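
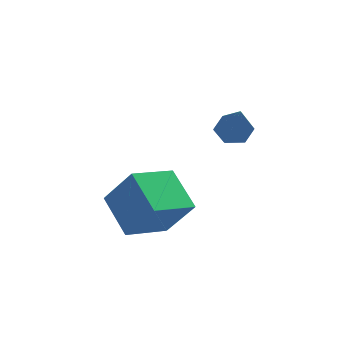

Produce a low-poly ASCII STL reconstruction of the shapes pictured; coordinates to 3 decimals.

solid 
facet normal -0.200 0.744 -0.638
outer loop
vertex 3.175 1.106 0.752
vertex 2.833 1.33 1.12
vertex 3.365 1.471 1.118
endloop
endfacet
facet normal 0.939 -0.252 -0.236
outer loop
vertex 3.175 1.106 0.752
vertex 3.365 1.471 1.118
vertex 3.247 -0.21 2.44
endloop
endfacet
facet normal -0.200 0.745 -0.637
outer loop
vertex 3.365 1.471 1.118
vertex 2.833 1.33 1.12
vertex 3.023 1.694 1.486
endloop
endfacet
facet normal 0.782 0.350 0.515
outer loop
vertex 3.365 1.471 1.118
vertex 3.023 1.694 1.486
vertex 3.247 -0.21 2.44
endloop
endfacet
facet normal -0.198 0.745 -0.637
outer loop
vertex 3.023 1.694 1.486
vertex 2.833 1.33 1.12
vertex 2.491 1.554 1.488
endloop
endfacet
facet normal -0.111 0.435 0.894
outer loop
vertex 3.023 1.694 1.486
vertex 2.491 1.554 1.488
vertex 3.247 -0.21 2.44
endloop
endfacet
facet normal -0.200 0.743 -0.638
outer loop
vertex 2.491 1.554 1.488
vertex 2.833 1.33 1.12
vertex 2.302 1.189 1.122
endloop
endfacet
facet normal -0.849 -0.083 0.521
outer loop
vertex 2.491 1.554 1.488
vertex 2.302 1.189 1.122
vertex 3.247 -0.21 2.44
endloop
endfacet
facet normal -0.200 0.743 -0.638
outer loop
vertex 2.302 1.189 1.122
vertex 2.833 1.33 1.12
vertex 2.644 0.965 0.754
endloop
endfacet
facet normal -0.693 -0.683 -0.228
outer loop
vertex 2.302 1.189 1.122
vertex 2.644 0.965 0.754
vertex 3.247 -0.21 2.44
endloop
endfacet
facet normal -0.200 0.743 -0.638
outer loop
vertex 2.644 0.965 0.754
vertex 2.833 1.33 1.12
vertex 3.175 1.106 0.752
endloop
endfacet
facet normal 0.202 -0.768 -0.608
outer loop
vertex 2.644 0.965 0.754
vertex 3.175 1.106 0.752
vertex 3.247 -0.21 2.44
endloop
endfacet
facet normal -0.631 -0.749 0.201
outer loop
vertex 1.346 -1.961 -0.5
vertex 0.58 -1.088 0.352
vertex 0.509 -1.566 -1.655
endloop
endfacet
facet normal 0.531 -0.606 -0.592
outer loop
vertex 1.38 -0.532 -1.932
vertex 1.346 -1.961 -0.5
vertex 0.509 -1.566 -1.655
endloop
endfacet
facet normal -0.631 -0.749 0.201
outer loop
vertex 0.509 -1.566 -1.655
vertex 0.58 -1.088 0.352
vertex -0.256 -0.693 -0.803
endloop
endfacet
facet normal -0.565 0.267 -0.781
outer loop
vertex -0.256 -0.693 -0.803
vertex 1.38 -0.532 -1.932
vertex 0.509 -1.566 -1.655
endloop
endfacet
facet normal 0.565 -0.267 0.781
outer loop
vertex 1.346 -1.961 -0.5
vertex 1.451 -0.054 0.075
vertex 0.58 -1.088 0.352
endloop
endfacet
facet normal 0.532 -0.606 -0.592
outer loop
vertex 2.216 -0.927 -0.777
vertex 1.346 -1.961 -0.5
vertex 1.38 -0.532 -1.932
endloop
endfacet
facet normal 0.565 -0.267 0.781
outer loop
vertex 2.216 -0.927 -0.777
vertex 1.451 -0.054 0.075
vertex 1.346 -1.961 -0.5
endloop
endfacet
facet normal -0.531 0.606 0.592
outer loop
vertex 0.58 -1.088 0.352
vertex 1.451 -0.054 0.075
vertex -0.256 -0.693 -0.803
endloop
endfacet
facet normal -0.565 0.266 -0.781
outer loop
vertex 0.614 0.341 -1.08
vertex 1.38 -0.532 -1.932
vertex -0.256 -0.693 -0.803
endloop
endfacet
facet normal -0.531 0.606 0.592
outer loop
vertex -0.256 -0.693 -0.803
vertex 1.451 -0.054 0.075
vertex 0.614 0.341 -1.08
endloop
endfacet
facet normal 0.631 0.749 -0.200
outer loop
vertex 0.614 0.341 -1.08
vertex 2.216 -0.927 -0.777
vertex 1.38 -0.532 -1.932
endloop
endfacet
facet normal 0.631 0.749 -0.201
outer loop
vertex 1.451 -0.054 0.075
vertex 2.216 -0.927 -0.777
vertex 0.614 0.341 -1.08
endloop
endfacet

endsolid


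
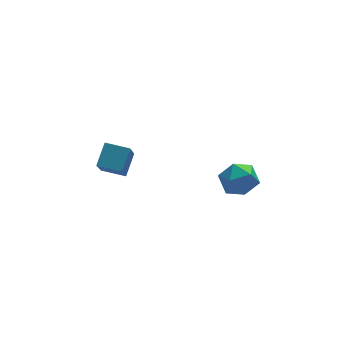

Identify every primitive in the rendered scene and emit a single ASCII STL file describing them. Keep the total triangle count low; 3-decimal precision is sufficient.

solid 
facet normal -0.867 0.209 -0.452
outer loop
vertex 3.034 3.651 0.06
vertex 2.624 2.587 0.354
vertex 2.466 3.501 1.08
endloop
endfacet
facet normal -0.563 0.803 -0.196
outer loop
vertex 3.034 3.651 0.06
vertex 2.466 3.501 1.08
vertex 3.434 4.17 1.038
endloop
endfacet
facet normal 0.081 0.866 -0.493
outer loop
vertex 3.034 3.651 0.06
vertex 3.434 4.17 1.038
vertex 4.19 3.671 0.286
endloop
endfacet
facet normal 0.177 0.313 -0.933
outer loop
vertex 3.034 3.651 0.06
vertex 4.19 3.671 0.286
vertex 3.69 2.693 -0.137
endloop
endfacet
facet normal -0.409 -0.093 -0.908
outer loop
vertex 3.034 3.651 0.06
vertex 3.69 2.693 -0.137
vertex 2.624 2.587 0.354
endloop
endfacet
facet normal -0.475 0.719 0.508
outer loop
vertex 3.434 4.17 1.038
vertex 2.466 3.501 1.08
vertex 3.27 3.427 1.937
endloop
endfacet
facet normal -0.966 -0.241 0.093
outer loop
vertex 2.466 3.501 1.08
vertex 2.624 2.587 0.354
vertex 2.77 2.449 1.514
endloop
endfacet
facet normal -0.224 -0.731 -0.645
outer loop
vertex 2.624 2.587 0.354
vertex 3.69 2.693 -0.137
vertex 3.526 1.95 0.762
endloop
endfacet
facet normal 0.724 -0.074 -0.686
outer loop
vertex 3.69 2.693 -0.137
vertex 4.19 3.671 0.286
vertex 4.494 2.619 0.72
endloop
endfacet
facet normal 0.569 0.822 0.026
outer loop
vertex 4.19 3.671 0.286
vertex 3.434 4.17 1.038
vertex 4.336 3.533 1.446
endloop
endfacet
facet normal -0.177 -0.313 0.933
outer loop
vertex 3.926 2.469 1.74
vertex 3.27 3.427 1.937
vertex 2.77 2.449 1.514
endloop
endfacet
facet normal -0.081 -0.866 0.493
outer loop
vertex 3.926 2.469 1.74
vertex 2.77 2.449 1.514
vertex 3.526 1.95 0.762
endloop
endfacet
facet normal 0.563 -0.803 0.196
outer loop
vertex 3.926 2.469 1.74
vertex 3.526 1.95 0.762
vertex 4.494 2.619 0.72
endloop
endfacet
facet normal 0.867 -0.209 0.452
outer loop
vertex 3.926 2.469 1.74
vertex 4.494 2.619 0.72
vertex 4.336 3.533 1.446
endloop
endfacet
facet normal 0.409 0.093 0.908
outer loop
vertex 3.926 2.469 1.74
vertex 4.336 3.533 1.446
vertex 3.27 3.427 1.937
endloop
endfacet
facet normal -0.724 0.074 0.686
outer loop
vertex 2.77 2.449 1.514
vertex 3.27 3.427 1.937
vertex 2.466 3.501 1.08
endloop
endfacet
facet normal -0.569 -0.822 -0.026
outer loop
vertex 3.526 1.95 0.762
vertex 2.77 2.449 1.514
vertex 2.624 2.587 0.354
endloop
endfacet
facet normal 0.475 -0.719 -0.508
outer loop
vertex 4.494 2.619 0.72
vertex 3.526 1.95 0.762
vertex 3.69 2.693 -0.137
endloop
endfacet
facet normal 0.966 0.241 -0.093
outer loop
vertex 4.336 3.533 1.446
vertex 4.494 2.619 0.72
vertex 4.19 3.671 0.286
endloop
endfacet
facet normal 0.224 0.731 0.645
outer loop
vertex 3.27 3.427 1.937
vertex 4.336 3.533 1.446
vertex 3.434 4.17 1.038
endloop
endfacet
facet normal -0.472 -0.634 -0.613
outer loop
vertex -3.031 2.167 4.045
vertex -4.173 2.871 4.196
vertex -2.551 3.27 2.535
endloop
endfacet
facet normal 0.846 -0.521 -0.112
outer loop
vertex -1.867 4.189 3.424
vertex -3.031 2.167 4.045
vertex -2.551 3.27 2.535
endloop
endfacet
facet normal -0.472 -0.634 -0.613
outer loop
vertex -2.551 3.27 2.535
vertex -4.173 2.871 4.196
vertex -3.693 3.974 2.686
endloop
endfacet
facet normal 0.249 0.571 -0.782
outer loop
vertex -3.693 3.974 2.686
vertex -1.867 4.189 3.424
vertex -2.551 3.27 2.535
endloop
endfacet
facet normal -0.249 -0.571 0.782
outer loop
vertex -3.031 2.167 4.045
vertex -3.489 3.79 5.085
vertex -4.173 2.871 4.196
endloop
endfacet
facet normal 0.846 -0.521 -0.112
outer loop
vertex -2.347 3.086 4.934
vertex -3.031 2.167 4.045
vertex -1.867 4.189 3.424
endloop
endfacet
facet normal -0.249 -0.571 0.782
outer loop
vertex -2.347 3.086 4.934
vertex -3.489 3.79 5.085
vertex -3.031 2.167 4.045
endloop
endfacet
facet normal -0.846 0.521 0.112
outer loop
vertex -4.173 2.871 4.196
vertex -3.489 3.79 5.085
vertex -3.693 3.974 2.686
endloop
endfacet
facet normal 0.249 0.571 -0.782
outer loop
vertex -3.009 4.893 3.575
vertex -1.867 4.189 3.424
vertex -3.693 3.974 2.686
endloop
endfacet
facet normal -0.846 0.521 0.112
outer loop
vertex -3.693 3.974 2.686
vertex -3.489 3.79 5.085
vertex -3.009 4.893 3.575
endloop
endfacet
facet normal 0.472 0.634 0.613
outer loop
vertex -3.009 4.893 3.575
vertex -2.347 3.086 4.934
vertex -1.867 4.189 3.424
endloop
endfacet
facet normal 0.472 0.634 0.613
outer loop
vertex -3.489 3.79 5.085
vertex -2.347 3.086 4.934
vertex -3.009 4.893 3.575
endloop
endfacet

endsolid


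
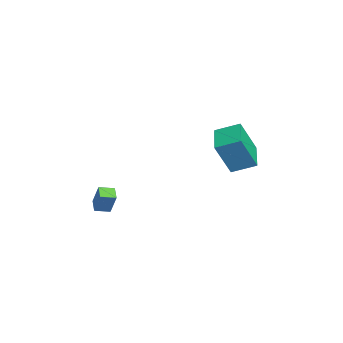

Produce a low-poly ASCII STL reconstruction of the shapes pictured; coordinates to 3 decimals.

solid 
facet normal -0.967 0.064 0.246
outer loop
vertex -3.354 2.223 2.49
vertex -3.134 3.5 3.019
vertex -3.777 3.077 0.607
endloop
endfacet
facet normal -0.157 -0.912 -0.378
outer loop
vertex -2.026 2.96 0.161
vertex -3.354 2.223 2.49
vertex -3.777 3.077 0.607
endloop
endfacet
facet normal -0.967 0.065 0.246
outer loop
vertex -3.777 3.077 0.607
vertex -3.134 3.5 3.019
vertex -3.556 4.354 1.136
endloop
endfacet
facet normal -0.200 0.404 -0.892
outer loop
vertex -3.556 4.354 1.136
vertex -2.026 2.96 0.161
vertex -3.777 3.077 0.607
endloop
endfacet
facet normal 0.200 -0.404 0.892
outer loop
vertex -3.354 2.223 2.49
vertex -1.383 3.383 2.573
vertex -3.134 3.5 3.019
endloop
endfacet
facet normal -0.157 -0.912 -0.378
outer loop
vertex -1.604 2.106 2.044
vertex -3.354 2.223 2.49
vertex -2.026 2.96 0.161
endloop
endfacet
facet normal 0.200 -0.404 0.892
outer loop
vertex -1.604 2.106 2.044
vertex -1.383 3.383 2.573
vertex -3.354 2.223 2.49
endloop
endfacet
facet normal 0.157 0.912 0.378
outer loop
vertex -3.134 3.5 3.019
vertex -1.383 3.383 2.573
vertex -3.556 4.354 1.136
endloop
endfacet
facet normal -0.200 0.404 -0.892
outer loop
vertex -1.806 4.237 0.69
vertex -2.026 2.96 0.161
vertex -3.556 4.354 1.136
endloop
endfacet
facet normal 0.157 0.912 0.378
outer loop
vertex -3.556 4.354 1.136
vertex -1.383 3.383 2.573
vertex -1.806 4.237 0.69
endloop
endfacet
facet normal 0.967 -0.065 -0.246
outer loop
vertex -1.806 4.237 0.69
vertex -1.604 2.106 2.044
vertex -2.026 2.96 0.161
endloop
endfacet
facet normal 0.967 -0.065 -0.247
outer loop
vertex -1.383 3.383 2.573
vertex -1.604 2.106 2.044
vertex -1.806 4.237 0.69
endloop
endfacet
facet normal -0.929 -0.083 0.360
outer loop
vertex -0.562 -3.578 -0.032
vertex -0.692 -2.793 -0.186
vertex -0.981 -3.874 -1.182
endloop
endfacet
facet normal 0.160 -0.968 0.191
outer loop
vertex -0.228 -3.807 -1.474
vertex -0.562 -3.578 -0.032
vertex -0.981 -3.874 -1.182
endloop
endfacet
facet normal -0.929 -0.083 0.360
outer loop
vertex -0.981 -3.874 -1.182
vertex -0.692 -2.793 -0.186
vertex -1.111 -3.089 -1.337
endloop
endfacet
facet normal -0.333 -0.235 -0.913
outer loop
vertex -1.111 -3.089 -1.337
vertex -0.228 -3.807 -1.474
vertex -0.981 -3.874 -1.182
endloop
endfacet
facet normal 0.333 0.234 0.913
outer loop
vertex -0.562 -3.578 -0.032
vertex 0.061 -2.726 -0.478
vertex -0.692 -2.793 -0.186
endloop
endfacet
facet normal 0.160 -0.969 0.191
outer loop
vertex 0.191 -3.511 -0.323
vertex -0.562 -3.578 -0.032
vertex -0.228 -3.807 -1.474
endloop
endfacet
facet normal 0.332 0.235 0.913
outer loop
vertex 0.191 -3.511 -0.323
vertex 0.061 -2.726 -0.478
vertex -0.562 -3.578 -0.032
endloop
endfacet
facet normal -0.160 0.968 -0.191
outer loop
vertex -0.692 -2.793 -0.186
vertex 0.061 -2.726 -0.478
vertex -1.111 -3.089 -1.337
endloop
endfacet
facet normal -0.332 -0.234 -0.914
outer loop
vertex -0.358 -3.022 -1.628
vertex -0.228 -3.807 -1.474
vertex -1.111 -3.089 -1.337
endloop
endfacet
facet normal -0.160 0.968 -0.191
outer loop
vertex -1.111 -3.089 -1.337
vertex 0.061 -2.726 -0.478
vertex -0.358 -3.022 -1.628
endloop
endfacet
facet normal 0.929 0.083 -0.360
outer loop
vertex -0.358 -3.022 -1.628
vertex 0.191 -3.511 -0.323
vertex -0.228 -3.807 -1.474
endloop
endfacet
facet normal 0.929 0.083 -0.360
outer loop
vertex 0.061 -2.726 -0.478
vertex 0.191 -3.511 -0.323
vertex -0.358 -3.022 -1.628
endloop
endfacet

endsolid


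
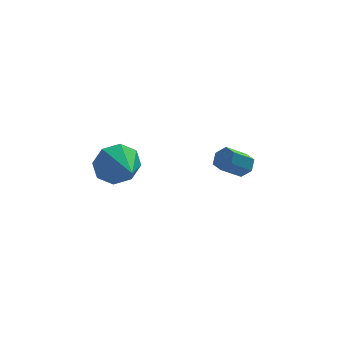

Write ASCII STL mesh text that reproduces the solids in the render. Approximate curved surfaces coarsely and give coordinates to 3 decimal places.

solid 
facet normal 0.745 0.289 -0.601
outer loop
vertex 3.749 -1.054 -3.734
vertex 3.363 -0.897 -4.137
vertex 3.536 -0.514 -3.738
endloop
endfacet
facet normal 0.557 0.226 0.799
outer loop
vertex 3.749 -1.054 -3.734
vertex 3.536 -0.514 -3.738
vertex 2.863 -1.399 -3.019
endloop
endfacet
facet normal 0.557 0.226 0.799
outer loop
vertex 2.863 -1.399 -3.019
vertex 3.536 -0.514 -3.738
vertex 2.65 -0.86 -3.023
endloop
endfacet
facet normal -0.745 -0.290 0.600
outer loop
vertex 2.863 -1.399 -3.019
vertex 2.65 -0.86 -3.023
vertex 2.477 -1.243 -3.423
endloop
endfacet
facet normal 0.745 0.290 -0.601
outer loop
vertex 3.536 -0.514 -3.738
vertex 3.363 -0.897 -4.137
vertex 3.15 -0.358 -4.141
endloop
endfacet
facet normal -0.040 0.918 0.394
outer loop
vertex 3.536 -0.514 -3.738
vertex 3.15 -0.358 -4.141
vertex 2.65 -0.86 -3.023
endloop
endfacet
facet normal -0.039 0.918 0.395
outer loop
vertex 2.65 -0.86 -3.023
vertex 3.15 -0.358 -4.141
vertex 2.264 -0.703 -3.426
endloop
endfacet
facet normal -0.745 -0.291 0.600
outer loop
vertex 2.65 -0.86 -3.023
vertex 2.264 -0.703 -3.426
vertex 2.477 -1.243 -3.423
endloop
endfacet
facet normal 0.745 0.290 -0.600
outer loop
vertex 3.15 -0.358 -4.141
vertex 3.363 -0.897 -4.137
vertex 2.977 -0.741 -4.541
endloop
endfacet
facet normal -0.597 0.693 -0.405
outer loop
vertex 3.15 -0.358 -4.141
vertex 2.977 -0.741 -4.541
vertex 2.264 -0.703 -3.426
endloop
endfacet
facet normal -0.597 0.693 -0.405
outer loop
vertex 2.264 -0.703 -3.426
vertex 2.977 -0.741 -4.541
vertex 2.091 -1.086 -3.826
endloop
endfacet
facet normal -0.745 -0.291 0.600
outer loop
vertex 2.264 -0.703 -3.426
vertex 2.091 -1.086 -3.826
vertex 2.477 -1.243 -3.423
endloop
endfacet
facet normal 0.745 0.290 -0.600
outer loop
vertex 2.977 -0.741 -4.541
vertex 3.363 -0.897 -4.137
vertex 3.19 -1.28 -4.537
endloop
endfacet
facet normal -0.557 -0.226 -0.799
outer loop
vertex 2.977 -0.741 -4.541
vertex 3.19 -1.28 -4.537
vertex 2.091 -1.086 -3.826
endloop
endfacet
facet normal -0.557 -0.226 -0.799
outer loop
vertex 2.091 -1.086 -3.826
vertex 3.19 -1.28 -4.537
vertex 2.304 -1.626 -3.822
endloop
endfacet
facet normal -0.745 -0.289 0.601
outer loop
vertex 2.091 -1.086 -3.826
vertex 2.304 -1.626 -3.822
vertex 2.477 -1.243 -3.423
endloop
endfacet
facet normal 0.745 0.291 -0.600
outer loop
vertex 3.19 -1.28 -4.537
vertex 3.363 -0.897 -4.137
vertex 3.576 -1.437 -4.134
endloop
endfacet
facet normal 0.039 -0.918 -0.395
outer loop
vertex 3.19 -1.28 -4.537
vertex 3.576 -1.437 -4.134
vertex 2.304 -1.626 -3.822
endloop
endfacet
facet normal 0.040 -0.918 -0.394
outer loop
vertex 2.304 -1.626 -3.822
vertex 3.576 -1.437 -4.134
vertex 2.69 -1.782 -3.419
endloop
endfacet
facet normal -0.745 -0.290 0.601
outer loop
vertex 2.304 -1.626 -3.822
vertex 2.69 -1.782 -3.419
vertex 2.477 -1.243 -3.423
endloop
endfacet
facet normal 0.745 0.291 -0.600
outer loop
vertex 3.576 -1.437 -4.134
vertex 3.363 -0.897 -4.137
vertex 3.749 -1.054 -3.734
endloop
endfacet
facet normal 0.597 -0.693 0.405
outer loop
vertex 3.576 -1.437 -4.134
vertex 3.749 -1.054 -3.734
vertex 2.69 -1.782 -3.419
endloop
endfacet
facet normal 0.597 -0.693 0.405
outer loop
vertex 2.69 -1.782 -3.419
vertex 3.749 -1.054 -3.734
vertex 2.863 -1.399 -3.019
endloop
endfacet
facet normal -0.745 -0.290 0.600
outer loop
vertex 2.69 -1.782 -3.419
vertex 2.863 -1.399 -3.019
vertex 2.477 -1.243 -3.423
endloop
endfacet
facet normal -0.210 0.936 -0.284
outer loop
vertex -1.219 -1.8 -3.878
vertex -1.766 -1.672 -3.051
vertex -0.806 -1.53 -3.293
endloop
endfacet
facet normal 0.820 -0.426 -0.382
outer loop
vertex -1.219 -1.8 -3.878
vertex -0.806 -1.53 -3.293
vertex -1.394 -3.328 -2.549
endloop
endfacet
facet normal -0.210 0.936 -0.284
outer loop
vertex -0.806 -1.53 -3.293
vertex -1.766 -1.672 -3.051
vertex -0.956 -1.343 -2.566
endloop
endfacet
facet normal 0.946 -0.207 0.248
outer loop
vertex -0.806 -1.53 -3.293
vertex -0.956 -1.343 -2.566
vertex -1.394 -3.328 -2.549
endloop
endfacet
facet normal -0.210 0.936 -0.284
outer loop
vertex -0.956 -1.343 -2.566
vertex -1.766 -1.672 -3.051
vertex -1.58 -1.349 -2.124
endloop
endfacet
facet normal 0.575 -0.120 0.810
outer loop
vertex -0.956 -1.343 -2.566
vertex -1.58 -1.349 -2.124
vertex -1.394 -3.328 -2.549
endloop
endfacet
facet normal -0.210 0.936 -0.284
outer loop
vertex -1.58 -1.349 -2.124
vertex -1.766 -1.672 -3.051
vertex -2.313 -1.544 -2.224
endloop
endfacet
facet normal -0.075 -0.216 0.973
outer loop
vertex -1.58 -1.349 -2.124
vertex -2.313 -1.544 -2.224
vertex -1.394 -3.328 -2.549
endloop
endfacet
facet normal -0.210 0.936 -0.284
outer loop
vertex -2.313 -1.544 -2.224
vertex -1.766 -1.672 -3.051
vertex -2.726 -1.814 -2.809
endloop
endfacet
facet normal -0.626 -0.440 0.645
outer loop
vertex -2.313 -1.544 -2.224
vertex -2.726 -1.814 -2.809
vertex -1.394 -3.328 -2.549
endloop
endfacet
facet normal -0.210 0.936 -0.284
outer loop
vertex -2.726 -1.814 -2.809
vertex -1.766 -1.672 -3.051
vertex -2.576 -2.001 -3.536
endloop
endfacet
facet normal -0.752 -0.659 0.014
outer loop
vertex -2.726 -1.814 -2.809
vertex -2.576 -2.001 -3.536
vertex -1.394 -3.328 -2.549
endloop
endfacet
facet normal -0.210 0.935 -0.285
outer loop
vertex -2.576 -2.001 -3.536
vertex -1.766 -1.672 -3.051
vertex -1.952 -1.996 -3.979
endloop
endfacet
facet normal -0.382 -0.746 -0.546
outer loop
vertex -2.576 -2.001 -3.536
vertex -1.952 -1.996 -3.979
vertex -1.394 -3.328 -2.549
endloop
endfacet
facet normal -0.211 0.935 -0.284
outer loop
vertex -1.952 -1.996 -3.979
vertex -1.766 -1.672 -3.051
vertex -1.219 -1.8 -3.878
endloop
endfacet
facet normal 0.271 -0.649 -0.711
outer loop
vertex -1.952 -1.996 -3.979
vertex -1.219 -1.8 -3.878
vertex -1.394 -3.328 -2.549
endloop
endfacet

endsolid


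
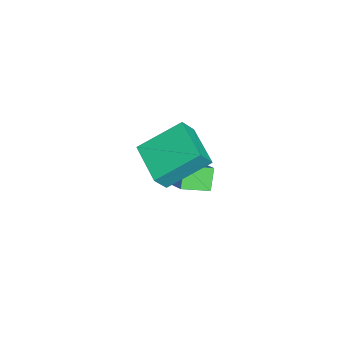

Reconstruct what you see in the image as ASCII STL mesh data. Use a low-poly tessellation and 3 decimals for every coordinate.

solid 
facet normal -0.618 0.096 0.780
outer loop
vertex 0.673 -2.966 -2.172
vertex 0.392 -1.877 -2.529
vertex -0.091 -3.346 -2.731
endloop
endfacet
facet normal 0.237 -0.923 0.303
outer loop
vertex 0.528 -3.443 -3.511
vertex 0.673 -2.966 -2.172
vertex -0.091 -3.346 -2.731
endloop
endfacet
facet normal -0.620 0.097 0.779
outer loop
vertex -0.091 -3.346 -2.731
vertex 0.392 -1.877 -2.529
vertex -0.371 -2.257 -3.089
endloop
endfacet
facet normal -0.749 -0.373 -0.548
outer loop
vertex -0.371 -2.257 -3.089
vertex 0.528 -3.443 -3.511
vertex -0.091 -3.346 -2.731
endloop
endfacet
facet normal 0.749 0.373 0.548
outer loop
vertex 0.673 -2.966 -2.172
vertex 1.011 -1.974 -3.309
vertex 0.392 -1.877 -2.529
endloop
endfacet
facet normal 0.237 -0.923 0.303
outer loop
vertex 1.291 -3.063 -2.951
vertex 0.673 -2.966 -2.172
vertex 0.528 -3.443 -3.511
endloop
endfacet
facet normal 0.749 0.373 0.548
outer loop
vertex 1.291 -3.063 -2.951
vertex 1.011 -1.974 -3.309
vertex 0.673 -2.966 -2.172
endloop
endfacet
facet normal -0.237 0.923 -0.303
outer loop
vertex 0.392 -1.877 -2.529
vertex 1.011 -1.974 -3.309
vertex -0.371 -2.257 -3.089
endloop
endfacet
facet normal -0.749 -0.373 -0.548
outer loop
vertex 0.247 -2.354 -3.868
vertex 0.528 -3.443 -3.511
vertex -0.371 -2.257 -3.089
endloop
endfacet
facet normal -0.237 0.923 -0.303
outer loop
vertex -0.371 -2.257 -3.089
vertex 1.011 -1.974 -3.309
vertex 0.247 -2.354 -3.868
endloop
endfacet
facet normal 0.619 -0.096 -0.779
outer loop
vertex 0.247 -2.354 -3.868
vertex 1.291 -3.063 -2.951
vertex 0.528 -3.443 -3.511
endloop
endfacet
facet normal 0.619 -0.097 -0.780
outer loop
vertex 1.011 -1.974 -3.309
vertex 1.291 -3.063 -2.951
vertex 0.247 -2.354 -3.868
endloop
endfacet
facet normal -0.888 -0.414 0.200
outer loop
vertex 2.814 -4.541 1.094
vertex 2.318 -2.971 2.14
vertex 2.454 -4.141 0.323
endloop
endfacet
facet normal 0.255 -0.805 -0.536
outer loop
vertex 3.982 -3.429 -0.02
vertex 2.814 -4.541 1.094
vertex 2.454 -4.141 0.323
endloop
endfacet
facet normal -0.888 -0.414 0.200
outer loop
vertex 2.454 -4.141 0.323
vertex 2.318 -2.971 2.14
vertex 1.958 -2.571 1.369
endloop
endfacet
facet normal -0.382 0.426 -0.820
outer loop
vertex 1.958 -2.571 1.369
vertex 3.982 -3.429 -0.02
vertex 2.454 -4.141 0.323
endloop
endfacet
facet normal 0.382 -0.426 0.820
outer loop
vertex 2.814 -4.541 1.094
vertex 3.846 -2.259 1.797
vertex 2.318 -2.971 2.14
endloop
endfacet
facet normal 0.255 -0.805 -0.536
outer loop
vertex 4.342 -3.829 0.751
vertex 2.814 -4.541 1.094
vertex 3.982 -3.429 -0.02
endloop
endfacet
facet normal 0.382 -0.426 0.820
outer loop
vertex 4.342 -3.829 0.751
vertex 3.846 -2.259 1.797
vertex 2.814 -4.541 1.094
endloop
endfacet
facet normal -0.255 0.805 0.536
outer loop
vertex 2.318 -2.971 2.14
vertex 3.846 -2.259 1.797
vertex 1.958 -2.571 1.369
endloop
endfacet
facet normal -0.382 0.426 -0.820
outer loop
vertex 3.486 -1.859 1.026
vertex 3.982 -3.429 -0.02
vertex 1.958 -2.571 1.369
endloop
endfacet
facet normal -0.255 0.805 0.536
outer loop
vertex 1.958 -2.571 1.369
vertex 3.846 -2.259 1.797
vertex 3.486 -1.859 1.026
endloop
endfacet
facet normal 0.888 0.414 -0.200
outer loop
vertex 3.486 -1.859 1.026
vertex 4.342 -3.829 0.751
vertex 3.982 -3.429 -0.02
endloop
endfacet
facet normal 0.888 0.414 -0.200
outer loop
vertex 3.846 -2.259 1.797
vertex 4.342 -3.829 0.751
vertex 3.486 -1.859 1.026
endloop
endfacet

endsolid


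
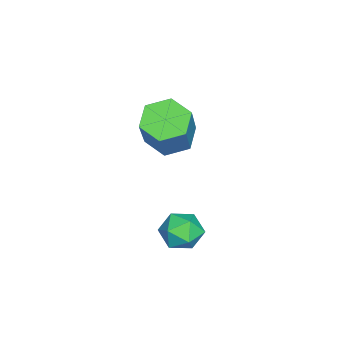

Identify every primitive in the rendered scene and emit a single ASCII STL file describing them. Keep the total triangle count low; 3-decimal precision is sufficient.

solid 
facet normal -0.997 0.076 -0.035
outer loop
vertex 2.266 0.912 0.369
vertex 2.208 0.291 0.674
vertex 2.238 0.867 1.061
endloop
endfacet
facet normal -0.693 0.720 0.019
outer loop
vertex 2.266 0.912 0.369
vertex 2.238 0.867 1.061
vertex 2.684 1.304 0.76
endloop
endfacet
facet normal -0.254 0.805 -0.536
outer loop
vertex 2.266 0.912 0.369
vertex 2.684 1.304 0.76
vertex 2.93 1.0 0.187
endloop
endfacet
facet normal -0.284 0.213 -0.935
outer loop
vertex 2.266 0.912 0.369
vertex 2.93 1.0 0.187
vertex 2.636 0.374 0.134
endloop
endfacet
facet normal -0.743 -0.238 -0.626
outer loop
vertex 2.266 0.912 0.369
vertex 2.636 0.374 0.134
vertex 2.208 0.291 0.674
endloop
endfacet
facet normal -0.300 0.729 0.615
outer loop
vertex 2.684 1.304 0.76
vertex 2.238 0.867 1.061
vertex 2.884 0.926 1.306
endloop
endfacet
facet normal -0.791 -0.313 0.526
outer loop
vertex 2.238 0.867 1.061
vertex 2.208 0.291 0.674
vertex 2.59 0.3 1.253
endloop
endfacet
facet normal -0.381 -0.820 -0.428
outer loop
vertex 2.208 0.291 0.674
vertex 2.636 0.374 0.134
vertex 2.836 -0.004 0.68
endloop
endfacet
facet normal 0.360 -0.091 -0.928
outer loop
vertex 2.636 0.374 0.134
vertex 2.93 1.0 0.187
vertex 3.282 0.433 0.379
endloop
endfacet
facet normal 0.410 0.867 -0.284
outer loop
vertex 2.93 1.0 0.187
vertex 2.684 1.304 0.76
vertex 3.312 1.009 0.766
endloop
endfacet
facet normal 0.284 -0.213 0.935
outer loop
vertex 3.254 0.388 1.071
vertex 2.884 0.926 1.306
vertex 2.59 0.3 1.253
endloop
endfacet
facet normal 0.254 -0.805 0.536
outer loop
vertex 3.254 0.388 1.071
vertex 2.59 0.3 1.253
vertex 2.836 -0.004 0.68
endloop
endfacet
facet normal 0.693 -0.720 -0.019
outer loop
vertex 3.254 0.388 1.071
vertex 2.836 -0.004 0.68
vertex 3.282 0.433 0.379
endloop
endfacet
facet normal 0.997 -0.076 0.035
outer loop
vertex 3.254 0.388 1.071
vertex 3.282 0.433 0.379
vertex 3.312 1.009 0.766
endloop
endfacet
facet normal 0.743 0.238 0.626
outer loop
vertex 3.254 0.388 1.071
vertex 3.312 1.009 0.766
vertex 2.884 0.926 1.306
endloop
endfacet
facet normal -0.360 0.091 0.928
outer loop
vertex 2.59 0.3 1.253
vertex 2.884 0.926 1.306
vertex 2.238 0.867 1.061
endloop
endfacet
facet normal -0.410 -0.867 0.284
outer loop
vertex 2.836 -0.004 0.68
vertex 2.59 0.3 1.253
vertex 2.208 0.291 0.674
endloop
endfacet
facet normal 0.300 -0.729 -0.615
outer loop
vertex 3.282 0.433 0.379
vertex 2.836 -0.004 0.68
vertex 2.636 0.374 0.134
endloop
endfacet
facet normal 0.791 0.313 -0.526
outer loop
vertex 3.312 1.009 0.766
vertex 3.282 0.433 0.379
vertex 2.93 1.0 0.187
endloop
endfacet
facet normal 0.381 0.820 0.428
outer loop
vertex 2.884 0.926 1.306
vertex 3.312 1.009 0.766
vertex 2.684 1.304 0.76
endloop
endfacet
facet normal -0.582 -0.079 -0.809
outer loop
vertex 1.12 -0.281 2.482
vertex 0.503 -0.279 2.926
vertex 0.782 0.376 2.661
endloop
endfacet
facet normal 0.680 0.497 -0.539
outer loop
vertex 1.12 -0.281 2.482
vertex 0.782 0.376 2.661
vertex 2.134 -0.142 3.89
endloop
endfacet
facet normal 0.680 0.497 -0.539
outer loop
vertex 2.134 -0.142 3.89
vertex 0.782 0.376 2.661
vertex 1.795 0.515 4.068
endloop
endfacet
facet normal 0.582 0.081 0.809
outer loop
vertex 2.134 -0.142 3.89
vertex 1.795 0.515 4.068
vertex 1.517 -0.141 4.334
endloop
endfacet
facet normal -0.582 -0.079 -0.809
outer loop
vertex 0.782 0.376 2.661
vertex 0.503 -0.279 2.926
vertex 0.165 0.377 3.105
endloop
endfacet
facet normal -0.046 0.997 -0.066
outer loop
vertex 0.782 0.376 2.661
vertex 0.165 0.377 3.105
vertex 1.795 0.515 4.068
endloop
endfacet
facet normal -0.046 0.997 -0.065
outer loop
vertex 1.795 0.515 4.068
vertex 0.165 0.377 3.105
vertex 1.179 0.516 4.513
endloop
endfacet
facet normal 0.584 0.080 0.808
outer loop
vertex 1.795 0.515 4.068
vertex 1.179 0.516 4.513
vertex 1.517 -0.141 4.334
endloop
endfacet
facet normal -0.582 -0.079 -0.809
outer loop
vertex 0.165 0.377 3.105
vertex 0.503 -0.279 2.926
vertex -0.114 -0.278 3.37
endloop
endfacet
facet normal -0.725 0.500 0.473
outer loop
vertex 0.165 0.377 3.105
vertex -0.114 -0.278 3.37
vertex 1.179 0.516 4.513
endloop
endfacet
facet normal -0.725 0.500 0.473
outer loop
vertex 1.179 0.516 4.513
vertex -0.114 -0.278 3.37
vertex 0.9 -0.139 4.778
endloop
endfacet
facet normal 0.582 0.079 0.809
outer loop
vertex 1.179 0.516 4.513
vertex 0.9 -0.139 4.778
vertex 1.517 -0.141 4.334
endloop
endfacet
facet normal -0.582 -0.081 -0.809
outer loop
vertex -0.114 -0.278 3.37
vertex 0.503 -0.279 2.926
vertex 0.225 -0.935 3.192
endloop
endfacet
facet normal -0.680 -0.497 0.539
outer loop
vertex -0.114 -0.278 3.37
vertex 0.225 -0.935 3.192
vertex 0.9 -0.139 4.778
endloop
endfacet
facet normal -0.680 -0.497 0.539
outer loop
vertex 0.9 -0.139 4.778
vertex 0.225 -0.935 3.192
vertex 1.238 -0.796 4.599
endloop
endfacet
facet normal 0.582 0.079 0.809
outer loop
vertex 0.9 -0.139 4.778
vertex 1.238 -0.796 4.599
vertex 1.517 -0.141 4.334
endloop
endfacet
facet normal -0.584 -0.080 -0.808
outer loop
vertex 0.225 -0.935 3.192
vertex 0.503 -0.279 2.926
vertex 0.841 -0.936 2.747
endloop
endfacet
facet normal 0.046 -0.997 0.066
outer loop
vertex 0.225 -0.935 3.192
vertex 0.841 -0.936 2.747
vertex 1.238 -0.796 4.599
endloop
endfacet
facet normal 0.046 -0.997 0.066
outer loop
vertex 1.238 -0.796 4.599
vertex 0.841 -0.936 2.747
vertex 1.855 -0.797 4.155
endloop
endfacet
facet normal 0.582 0.079 0.809
outer loop
vertex 1.238 -0.796 4.599
vertex 1.855 -0.797 4.155
vertex 1.517 -0.141 4.334
endloop
endfacet
facet normal -0.582 -0.079 -0.809
outer loop
vertex 0.841 -0.936 2.747
vertex 0.503 -0.279 2.926
vertex 1.12 -0.281 2.482
endloop
endfacet
facet normal 0.725 -0.500 -0.473
outer loop
vertex 0.841 -0.936 2.747
vertex 1.12 -0.281 2.482
vertex 1.855 -0.797 4.155
endloop
endfacet
facet normal 0.725 -0.500 -0.473
outer loop
vertex 1.855 -0.797 4.155
vertex 1.12 -0.281 2.482
vertex 2.134 -0.142 3.89
endloop
endfacet
facet normal 0.582 0.079 0.809
outer loop
vertex 1.855 -0.797 4.155
vertex 2.134 -0.142 3.89
vertex 1.517 -0.141 4.334
endloop
endfacet

endsolid


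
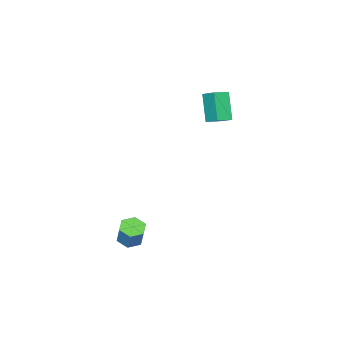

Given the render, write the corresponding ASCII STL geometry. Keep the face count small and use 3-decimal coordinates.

solid 
facet normal -0.386 -0.405 0.829
outer loop
vertex -3.661 -1.603 4.608
vertex -4.601 -1.246 4.345
vertex -3.867 -2.561 4.044
endloop
endfacet
facet normal 0.904 -0.343 0.253
outer loop
vertex -3.099 -1.754 2.395
vertex -3.661 -1.603 4.608
vertex -3.867 -2.561 4.044
endloop
endfacet
facet normal -0.386 -0.405 0.829
outer loop
vertex -3.867 -2.561 4.044
vertex -4.601 -1.246 4.345
vertex -4.807 -2.203 3.781
endloop
endfacet
facet normal -0.183 -0.847 -0.500
outer loop
vertex -4.807 -2.203 3.781
vertex -3.099 -1.754 2.395
vertex -3.867 -2.561 4.044
endloop
endfacet
facet normal 0.182 0.847 0.499
outer loop
vertex -3.661 -1.603 4.608
vertex -3.833 -0.439 2.696
vertex -4.601 -1.246 4.345
endloop
endfacet
facet normal 0.904 -0.344 0.253
outer loop
vertex -2.893 -0.797 2.959
vertex -3.661 -1.603 4.608
vertex -3.099 -1.754 2.395
endloop
endfacet
facet normal 0.183 0.847 0.499
outer loop
vertex -2.893 -0.797 2.959
vertex -3.833 -0.439 2.696
vertex -3.661 -1.603 4.608
endloop
endfacet
facet normal -0.904 0.344 -0.253
outer loop
vertex -4.601 -1.246 4.345
vertex -3.833 -0.439 2.696
vertex -4.807 -2.203 3.781
endloop
endfacet
facet normal -0.182 -0.847 -0.499
outer loop
vertex -4.039 -1.397 2.132
vertex -3.099 -1.754 2.395
vertex -4.807 -2.203 3.781
endloop
endfacet
facet normal -0.904 0.344 -0.253
outer loop
vertex -4.807 -2.203 3.781
vertex -3.833 -0.439 2.696
vertex -4.039 -1.397 2.132
endloop
endfacet
facet normal 0.386 0.405 -0.829
outer loop
vertex -4.039 -1.397 2.132
vertex -2.893 -0.797 2.959
vertex -3.099 -1.754 2.395
endloop
endfacet
facet normal 0.386 0.405 -0.829
outer loop
vertex -3.833 -0.439 2.696
vertex -2.893 -0.797 2.959
vertex -4.039 -1.397 2.132
endloop
endfacet
facet normal -0.259 -0.338 -0.905
outer loop
vertex 4.167 -1.73 -4.201
vertex 3.529 -2.059 -3.895
vertex 3.501 -1.326 -4.161
endloop
endfacet
facet normal 0.451 0.786 -0.423
outer loop
vertex 4.167 -1.73 -4.201
vertex 3.501 -1.326 -4.161
vertex 4.548 -1.232 -2.871
endloop
endfacet
facet normal 0.450 0.786 -0.423
outer loop
vertex 4.548 -1.232 -2.871
vertex 3.501 -1.326 -4.161
vertex 3.882 -0.829 -2.831
endloop
endfacet
facet normal 0.259 0.339 0.904
outer loop
vertex 4.548 -1.232 -2.871
vertex 3.882 -0.829 -2.831
vertex 3.911 -1.561 -2.565
endloop
endfacet
facet normal -0.259 -0.338 -0.905
outer loop
vertex 3.501 -1.326 -4.161
vertex 3.529 -2.059 -3.895
vertex 2.863 -1.655 -3.855
endloop
endfacet
facet normal -0.514 0.841 -0.167
outer loop
vertex 3.501 -1.326 -4.161
vertex 2.863 -1.655 -3.855
vertex 3.882 -0.829 -2.831
endloop
endfacet
facet normal -0.514 0.841 -0.168
outer loop
vertex 3.882 -0.829 -2.831
vertex 2.863 -1.655 -3.855
vertex 3.245 -1.157 -2.525
endloop
endfacet
facet normal 0.260 0.339 0.904
outer loop
vertex 3.882 -0.829 -2.831
vertex 3.245 -1.157 -2.525
vertex 3.911 -1.561 -2.565
endloop
endfacet
facet normal -0.260 -0.338 -0.904
outer loop
vertex 2.863 -1.655 -3.855
vertex 3.529 -2.059 -3.895
vertex 2.892 -2.388 -3.589
endloop
endfacet
facet normal -0.965 0.055 0.257
outer loop
vertex 2.863 -1.655 -3.855
vertex 2.892 -2.388 -3.589
vertex 3.245 -1.157 -2.525
endloop
endfacet
facet normal -0.965 0.056 0.256
outer loop
vertex 3.245 -1.157 -2.525
vertex 2.892 -2.388 -3.589
vertex 3.273 -1.89 -2.259
endloop
endfacet
facet normal 0.259 0.338 0.905
outer loop
vertex 3.245 -1.157 -2.525
vertex 3.273 -1.89 -2.259
vertex 3.911 -1.561 -2.565
endloop
endfacet
facet normal -0.259 -0.339 -0.904
outer loop
vertex 2.892 -2.388 -3.589
vertex 3.529 -2.059 -3.895
vertex 3.558 -2.791 -3.629
endloop
endfacet
facet normal -0.450 -0.786 0.423
outer loop
vertex 2.892 -2.388 -3.589
vertex 3.558 -2.791 -3.629
vertex 3.273 -1.89 -2.259
endloop
endfacet
facet normal -0.451 -0.786 0.423
outer loop
vertex 3.273 -1.89 -2.259
vertex 3.558 -2.791 -3.629
vertex 3.939 -2.294 -2.299
endloop
endfacet
facet normal 0.259 0.338 0.905
outer loop
vertex 3.273 -1.89 -2.259
vertex 3.939 -2.294 -2.299
vertex 3.911 -1.561 -2.565
endloop
endfacet
facet normal -0.260 -0.339 -0.904
outer loop
vertex 3.558 -2.791 -3.629
vertex 3.529 -2.059 -3.895
vertex 4.195 -2.463 -3.935
endloop
endfacet
facet normal 0.514 -0.842 0.167
outer loop
vertex 3.558 -2.791 -3.629
vertex 4.195 -2.463 -3.935
vertex 3.939 -2.294 -2.299
endloop
endfacet
facet normal 0.514 -0.841 0.167
outer loop
vertex 3.939 -2.294 -2.299
vertex 4.195 -2.463 -3.935
vertex 4.577 -1.965 -2.605
endloop
endfacet
facet normal 0.259 0.338 0.905
outer loop
vertex 3.939 -2.294 -2.299
vertex 4.577 -1.965 -2.605
vertex 3.911 -1.561 -2.565
endloop
endfacet
facet normal -0.259 -0.338 -0.905
outer loop
vertex 4.195 -2.463 -3.935
vertex 3.529 -2.059 -3.895
vertex 4.167 -1.73 -4.201
endloop
endfacet
facet normal 0.965 -0.056 -0.256
outer loop
vertex 4.195 -2.463 -3.935
vertex 4.167 -1.73 -4.201
vertex 4.577 -1.965 -2.605
endloop
endfacet
facet normal 0.965 -0.055 -0.256
outer loop
vertex 4.577 -1.965 -2.605
vertex 4.167 -1.73 -4.201
vertex 4.548 -1.232 -2.871
endloop
endfacet
facet normal 0.260 0.338 0.904
outer loop
vertex 4.577 -1.965 -2.605
vertex 4.548 -1.232 -2.871
vertex 3.911 -1.561 -2.565
endloop
endfacet

endsolid


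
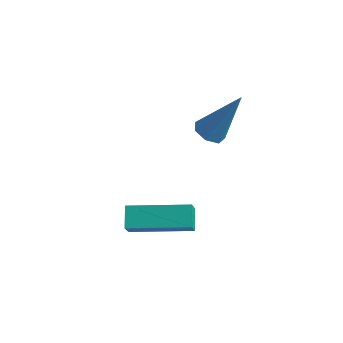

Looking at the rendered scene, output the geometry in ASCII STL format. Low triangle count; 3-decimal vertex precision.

solid 
facet normal -0.418 0.699 0.581
outer loop
vertex -3.655 0.643 -2.245
vertex -1.728 1.616 -2.03
vertex -3.816 1.111 -2.924
endloop
endfacet
facet normal -0.888 -0.450 -0.099
outer loop
vertex -3.452 0.504 -3.43
vertex -3.655 0.643 -2.245
vertex -3.816 1.111 -2.924
endloop
endfacet
facet normal -0.418 0.699 0.581
outer loop
vertex -3.816 1.111 -2.924
vertex -1.728 1.616 -2.03
vertex -1.888 2.085 -2.709
endloop
endfacet
facet normal -0.192 0.558 -0.807
outer loop
vertex -1.888 2.085 -2.709
vertex -3.452 0.504 -3.43
vertex -3.816 1.111 -2.924
endloop
endfacet
facet normal 0.192 -0.558 0.807
outer loop
vertex -3.655 0.643 -2.245
vertex -1.364 1.009 -2.536
vertex -1.728 1.616 -2.03
endloop
endfacet
facet normal -0.889 -0.448 -0.100
outer loop
vertex -3.292 0.035 -2.751
vertex -3.655 0.643 -2.245
vertex -3.452 0.504 -3.43
endloop
endfacet
facet normal 0.192 -0.558 0.808
outer loop
vertex -3.292 0.035 -2.751
vertex -1.364 1.009 -2.536
vertex -3.655 0.643 -2.245
endloop
endfacet
facet normal 0.888 0.449 0.101
outer loop
vertex -1.728 1.616 -2.03
vertex -1.364 1.009 -2.536
vertex -1.888 2.085 -2.709
endloop
endfacet
facet normal -0.192 0.558 -0.808
outer loop
vertex -1.525 1.477 -3.215
vertex -3.452 0.504 -3.43
vertex -1.888 2.085 -2.709
endloop
endfacet
facet normal 0.888 0.448 0.098
outer loop
vertex -1.888 2.085 -2.709
vertex -1.364 1.009 -2.536
vertex -1.525 1.477 -3.215
endloop
endfacet
facet normal 0.418 -0.699 -0.581
outer loop
vertex -1.525 1.477 -3.215
vertex -3.292 0.035 -2.751
vertex -3.452 0.504 -3.43
endloop
endfacet
facet normal 0.418 -0.699 -0.581
outer loop
vertex -1.364 1.009 -2.536
vertex -3.292 0.035 -2.751
vertex -1.525 1.477 -3.215
endloop
endfacet
facet normal -0.423 -0.269 -0.865
outer loop
vertex -1.604 3.099 0.045
vertex -2.109 3.356 0.212
vertex -1.656 3.592 -0.083
endloop
endfacet
facet normal 0.978 0.051 -0.201
outer loop
vertex -1.604 3.099 0.045
vertex -1.656 3.592 -0.083
vertex -1.251 3.904 1.968
endloop
endfacet
facet normal -0.422 -0.271 -0.865
outer loop
vertex -1.656 3.592 -0.083
vertex -2.109 3.356 0.212
vertex -2.049 3.907 0.01
endloop
endfacet
facet normal 0.574 0.785 -0.233
outer loop
vertex -1.656 3.592 -0.083
vertex -2.049 3.907 0.01
vertex -1.251 3.904 1.968
endloop
endfacet
facet normal -0.424 -0.271 -0.864
outer loop
vertex -2.049 3.907 0.01
vertex -2.109 3.356 0.212
vertex -2.487 3.807 0.256
endloop
endfacet
facet normal -0.181 0.980 0.075
outer loop
vertex -2.049 3.907 0.01
vertex -2.487 3.807 0.256
vertex -1.251 3.904 1.968
endloop
endfacet
facet normal -0.423 -0.270 -0.865
outer loop
vertex -2.487 3.807 0.256
vertex -2.109 3.356 0.212
vertex -2.64 3.367 0.468
endloop
endfacet
facet normal -0.721 0.488 0.493
outer loop
vertex -2.487 3.807 0.256
vertex -2.64 3.367 0.468
vertex -1.251 3.904 1.968
endloop
endfacet
facet normal -0.423 -0.269 -0.865
outer loop
vertex -2.64 3.367 0.468
vertex -2.109 3.356 0.212
vertex -2.394 2.919 0.487
endloop
endfacet
facet normal -0.636 -0.319 0.703
outer loop
vertex -2.64 3.367 0.468
vertex -2.394 2.919 0.487
vertex -1.251 3.904 1.968
endloop
endfacet
facet normal -0.422 -0.270 -0.866
outer loop
vertex -2.394 2.919 0.487
vertex -2.109 3.356 0.212
vertex -1.932 2.8 0.299
endloop
endfacet
facet normal 0.008 -0.836 0.549
outer loop
vertex -2.394 2.919 0.487
vertex -1.932 2.8 0.299
vertex -1.251 3.904 1.968
endloop
endfacet
facet normal -0.423 -0.270 -0.865
outer loop
vertex -1.932 2.8 0.299
vertex -2.109 3.356 0.212
vertex -1.604 3.099 0.045
endloop
endfacet
facet normal 0.726 -0.671 0.148
outer loop
vertex -1.932 2.8 0.299
vertex -1.604 3.099 0.045
vertex -1.251 3.904 1.968
endloop
endfacet

endsolid


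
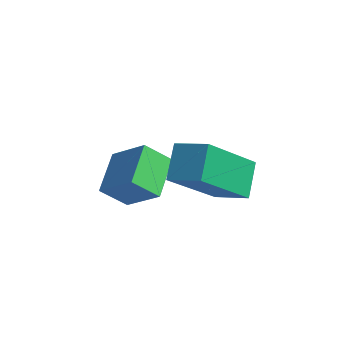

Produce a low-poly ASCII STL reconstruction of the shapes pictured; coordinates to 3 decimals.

solid 
facet normal -0.493 0.705 0.510
outer loop
vertex 1.882 -2.391 0.801
vertex 2.138 -1.8 0.231
vertex 0.966 -2.587 0.186
endloop
endfacet
facet normal -0.298 -0.687 0.663
outer loop
vertex 1.562 -3.44 -0.431
vertex 1.882 -2.391 0.801
vertex 0.966 -2.587 0.186
endloop
endfacet
facet normal -0.493 0.705 0.510
outer loop
vertex 0.966 -2.587 0.186
vertex 2.138 -1.8 0.231
vertex 1.222 -1.996 -0.384
endloop
endfacet
facet normal -0.818 -0.175 -0.548
outer loop
vertex 1.222 -1.996 -0.384
vertex 1.562 -3.44 -0.431
vertex 0.966 -2.587 0.186
endloop
endfacet
facet normal 0.818 0.175 0.548
outer loop
vertex 1.882 -2.391 0.801
vertex 2.734 -2.653 -0.386
vertex 2.138 -1.8 0.231
endloop
endfacet
facet normal -0.298 -0.687 0.663
outer loop
vertex 2.478 -3.244 0.184
vertex 1.882 -2.391 0.801
vertex 1.562 -3.44 -0.431
endloop
endfacet
facet normal 0.818 0.175 0.548
outer loop
vertex 2.478 -3.244 0.184
vertex 2.734 -2.653 -0.386
vertex 1.882 -2.391 0.801
endloop
endfacet
facet normal 0.298 0.687 -0.663
outer loop
vertex 2.138 -1.8 0.231
vertex 2.734 -2.653 -0.386
vertex 1.222 -1.996 -0.384
endloop
endfacet
facet normal -0.818 -0.175 -0.548
outer loop
vertex 1.818 -2.849 -1.001
vertex 1.562 -3.44 -0.431
vertex 1.222 -1.996 -0.384
endloop
endfacet
facet normal 0.298 0.687 -0.663
outer loop
vertex 1.222 -1.996 -0.384
vertex 2.734 -2.653 -0.386
vertex 1.818 -2.849 -1.001
endloop
endfacet
facet normal 0.493 -0.705 -0.510
outer loop
vertex 1.818 -2.849 -1.001
vertex 2.478 -3.244 0.184
vertex 1.562 -3.44 -0.431
endloop
endfacet
facet normal 0.493 -0.705 -0.510
outer loop
vertex 2.734 -2.653 -0.386
vertex 2.478 -3.244 0.184
vertex 1.818 -2.849 -1.001
endloop
endfacet
facet normal -0.918 -0.300 -0.258
outer loop
vertex 3.854 -3.394 0.918
vertex 3.463 -2.849 1.674
vertex 3.689 -1.875 -0.261
endloop
endfacet
facet normal 0.386 -0.539 -0.748
outer loop
vertex 4.497 -1.611 -0.034
vertex 3.854 -3.394 0.918
vertex 3.689 -1.875 -0.261
endloop
endfacet
facet normal -0.918 -0.300 -0.258
outer loop
vertex 3.689 -1.875 -0.261
vertex 3.463 -2.849 1.674
vertex 3.298 -1.33 0.495
endloop
endfacet
facet normal -0.085 0.787 -0.611
outer loop
vertex 3.298 -1.33 0.495
vertex 4.497 -1.611 -0.034
vertex 3.689 -1.875 -0.261
endloop
endfacet
facet normal 0.085 -0.787 0.611
outer loop
vertex 3.854 -3.394 0.918
vertex 4.271 -2.585 1.901
vertex 3.463 -2.849 1.674
endloop
endfacet
facet normal 0.386 -0.539 -0.748
outer loop
vertex 4.662 -3.13 1.145
vertex 3.854 -3.394 0.918
vertex 4.497 -1.611 -0.034
endloop
endfacet
facet normal 0.085 -0.787 0.611
outer loop
vertex 4.662 -3.13 1.145
vertex 4.271 -2.585 1.901
vertex 3.854 -3.394 0.918
endloop
endfacet
facet normal -0.386 0.539 0.748
outer loop
vertex 3.463 -2.849 1.674
vertex 4.271 -2.585 1.901
vertex 3.298 -1.33 0.495
endloop
endfacet
facet normal -0.085 0.787 -0.611
outer loop
vertex 4.106 -1.066 0.722
vertex 4.497 -1.611 -0.034
vertex 3.298 -1.33 0.495
endloop
endfacet
facet normal -0.386 0.539 0.748
outer loop
vertex 3.298 -1.33 0.495
vertex 4.271 -2.585 1.901
vertex 4.106 -1.066 0.722
endloop
endfacet
facet normal 0.918 0.300 0.258
outer loop
vertex 4.106 -1.066 0.722
vertex 4.662 -3.13 1.145
vertex 4.497 -1.611 -0.034
endloop
endfacet
facet normal 0.918 0.300 0.258
outer loop
vertex 4.271 -2.585 1.901
vertex 4.662 -3.13 1.145
vertex 4.106 -1.066 0.722
endloop
endfacet

endsolid


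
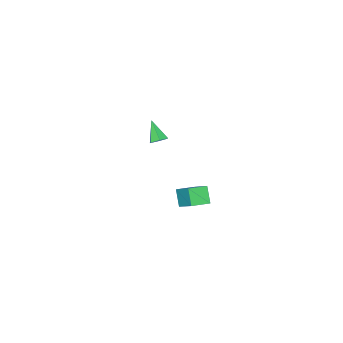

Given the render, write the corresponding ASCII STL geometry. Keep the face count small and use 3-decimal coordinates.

solid 
facet normal -0.904 0.392 -0.170
outer loop
vertex -1.704 -3.796 -3.688
vertex -1.392 -2.659 -2.729
vertex -1.292 -3.206 -4.52
endloop
endfacet
facet normal -0.205 -0.748 -0.632
outer loop
vertex -0.288 -3.641 -4.331
vertex -1.704 -3.796 -3.688
vertex -1.292 -3.206 -4.52
endloop
endfacet
facet normal -0.904 0.392 -0.170
outer loop
vertex -1.292 -3.206 -4.52
vertex -1.392 -2.659 -2.729
vertex -0.98 -2.069 -3.561
endloop
endfacet
facet normal 0.375 0.536 -0.757
outer loop
vertex -0.98 -2.069 -3.561
vertex -0.288 -3.641 -4.331
vertex -1.292 -3.206 -4.52
endloop
endfacet
facet normal -0.375 -0.536 0.757
outer loop
vertex -1.704 -3.796 -3.688
vertex -0.388 -3.094 -2.54
vertex -1.392 -2.659 -2.729
endloop
endfacet
facet normal -0.205 -0.748 -0.632
outer loop
vertex -0.7 -4.231 -3.499
vertex -1.704 -3.796 -3.688
vertex -0.288 -3.641 -4.331
endloop
endfacet
facet normal -0.375 -0.536 0.757
outer loop
vertex -0.7 -4.231 -3.499
vertex -0.388 -3.094 -2.54
vertex -1.704 -3.796 -3.688
endloop
endfacet
facet normal 0.205 0.748 0.632
outer loop
vertex -1.392 -2.659 -2.729
vertex -0.388 -3.094 -2.54
vertex -0.98 -2.069 -3.561
endloop
endfacet
facet normal 0.375 0.536 -0.757
outer loop
vertex 0.024 -2.504 -3.372
vertex -0.288 -3.641 -4.331
vertex -0.98 -2.069 -3.561
endloop
endfacet
facet normal 0.205 0.748 0.632
outer loop
vertex -0.98 -2.069 -3.561
vertex -0.388 -3.094 -2.54
vertex 0.024 -2.504 -3.372
endloop
endfacet
facet normal 0.904 -0.392 0.170
outer loop
vertex 0.024 -2.504 -3.372
vertex -0.7 -4.231 -3.499
vertex -0.288 -3.641 -4.331
endloop
endfacet
facet normal 0.904 -0.392 0.170
outer loop
vertex -0.388 -3.094 -2.54
vertex -0.7 -4.231 -3.499
vertex 0.024 -2.504 -3.372
endloop
endfacet
facet normal 0.274 0.645 -0.713
outer loop
vertex 2.444 -2.48 3.539
vertex 2.196 -2.767 3.184
vertex 1.945 -2.386 3.432
endloop
endfacet
facet normal -0.095 0.486 0.869
outer loop
vertex 2.444 -2.48 3.539
vertex 1.945 -2.386 3.432
vertex 1.844 -3.593 4.096
endloop
endfacet
facet normal 0.275 0.645 -0.713
outer loop
vertex 1.945 -2.386 3.432
vertex 2.196 -2.767 3.184
vertex 1.696 -2.673 3.076
endloop
endfacet
facet normal -0.878 0.285 0.384
outer loop
vertex 1.945 -2.386 3.432
vertex 1.696 -2.673 3.076
vertex 1.844 -3.593 4.096
endloop
endfacet
facet normal 0.275 0.646 -0.712
outer loop
vertex 1.696 -2.673 3.076
vertex 2.196 -2.767 3.184
vertex 1.948 -3.054 2.828
endloop
endfacet
facet normal -0.874 -0.416 -0.249
outer loop
vertex 1.696 -2.673 3.076
vertex 1.948 -3.054 2.828
vertex 1.844 -3.593 4.096
endloop
endfacet
facet normal 0.276 0.645 -0.712
outer loop
vertex 1.948 -3.054 2.828
vertex 2.196 -2.767 3.184
vertex 2.448 -3.149 2.936
endloop
endfacet
facet normal -0.088 -0.914 -0.396
outer loop
vertex 1.948 -3.054 2.828
vertex 2.448 -3.149 2.936
vertex 1.844 -3.593 4.096
endloop
endfacet
facet normal 0.275 0.645 -0.713
outer loop
vertex 2.448 -3.149 2.936
vertex 2.196 -2.767 3.184
vertex 2.696 -2.862 3.291
endloop
endfacet
facet normal 0.696 -0.712 0.090
outer loop
vertex 2.448 -3.149 2.936
vertex 2.696 -2.862 3.291
vertex 1.844 -3.593 4.096
endloop
endfacet
facet normal 0.275 0.645 -0.713
outer loop
vertex 2.696 -2.862 3.291
vertex 2.196 -2.767 3.184
vertex 2.444 -2.48 3.539
endloop
endfacet
facet normal 0.692 -0.012 0.722
outer loop
vertex 2.696 -2.862 3.291
vertex 2.444 -2.48 3.539
vertex 1.844 -3.593 4.096
endloop
endfacet

endsolid


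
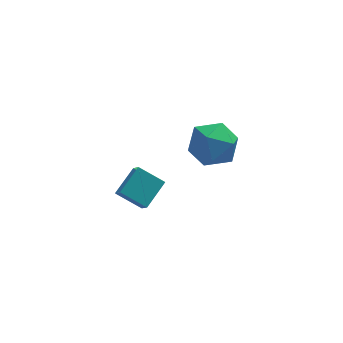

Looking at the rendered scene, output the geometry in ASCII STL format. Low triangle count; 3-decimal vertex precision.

solid 
facet normal 0.028 0.822 0.569
outer loop
vertex 2.757 -0.478 1.16
vertex 1.927 -0.855 1.745
vertex 2.944 -1.09 2.034
endloop
endfacet
facet normal 0.677 0.663 0.319
outer loop
vertex 2.757 -0.478 1.16
vertex 2.944 -1.09 2.034
vertex 3.522 -1.245 1.13
endloop
endfacet
facet normal 0.643 0.657 -0.394
outer loop
vertex 2.757 -0.478 1.16
vertex 3.522 -1.245 1.13
vertex 2.861 -1.106 0.283
endloop
endfacet
facet normal -0.027 0.811 -0.584
outer loop
vertex 2.757 -0.478 1.16
vertex 2.861 -1.106 0.283
vertex 1.876 -0.865 0.663
endloop
endfacet
facet normal -0.407 0.913 0.011
outer loop
vertex 2.757 -0.478 1.16
vertex 1.876 -0.865 0.663
vertex 1.927 -0.855 1.745
endloop
endfacet
facet normal 0.843 0.004 0.538
outer loop
vertex 3.522 -1.245 1.13
vertex 2.944 -1.09 2.034
vertex 3.164 -2.095 1.697
endloop
endfacet
facet normal -0.208 0.261 0.943
outer loop
vertex 2.944 -1.09 2.034
vertex 1.927 -0.855 1.745
vertex 2.179 -1.854 2.077
endloop
endfacet
facet normal -0.911 0.410 0.039
outer loop
vertex 1.927 -0.855 1.745
vertex 1.876 -0.865 0.663
vertex 1.518 -1.715 1.23
endloop
endfacet
facet normal -0.296 0.245 -0.923
outer loop
vertex 1.876 -0.865 0.663
vertex 2.861 -1.106 0.283
vertex 2.096 -1.87 0.326
endloop
endfacet
facet normal 0.788 -0.006 -0.616
outer loop
vertex 2.861 -1.106 0.283
vertex 3.522 -1.245 1.13
vertex 3.113 -2.105 0.615
endloop
endfacet
facet normal 0.027 -0.811 0.584
outer loop
vertex 2.283 -2.482 1.2
vertex 3.164 -2.095 1.697
vertex 2.179 -1.854 2.077
endloop
endfacet
facet normal -0.643 -0.657 0.394
outer loop
vertex 2.283 -2.482 1.2
vertex 2.179 -1.854 2.077
vertex 1.518 -1.715 1.23
endloop
endfacet
facet normal -0.677 -0.663 -0.319
outer loop
vertex 2.283 -2.482 1.2
vertex 1.518 -1.715 1.23
vertex 2.096 -1.87 0.326
endloop
endfacet
facet normal -0.028 -0.822 -0.569
outer loop
vertex 2.283 -2.482 1.2
vertex 2.096 -1.87 0.326
vertex 3.113 -2.105 0.615
endloop
endfacet
facet normal 0.407 -0.913 -0.011
outer loop
vertex 2.283 -2.482 1.2
vertex 3.113 -2.105 0.615
vertex 3.164 -2.095 1.697
endloop
endfacet
facet normal 0.296 -0.245 0.923
outer loop
vertex 2.179 -1.854 2.077
vertex 3.164 -2.095 1.697
vertex 2.944 -1.09 2.034
endloop
endfacet
facet normal -0.788 0.006 0.616
outer loop
vertex 1.518 -1.715 1.23
vertex 2.179 -1.854 2.077
vertex 1.927 -0.855 1.745
endloop
endfacet
facet normal -0.843 -0.004 -0.538
outer loop
vertex 2.096 -1.87 0.326
vertex 1.518 -1.715 1.23
vertex 1.876 -0.865 0.663
endloop
endfacet
facet normal 0.208 -0.261 -0.943
outer loop
vertex 3.113 -2.105 0.615
vertex 2.096 -1.87 0.326
vertex 2.861 -1.106 0.283
endloop
endfacet
facet normal 0.911 -0.410 -0.039
outer loop
vertex 3.164 -2.095 1.697
vertex 3.113 -2.105 0.615
vertex 3.522 -1.245 1.13
endloop
endfacet
facet normal -0.646 -0.622 -0.442
outer loop
vertex 0.172 -0.414 -3.616
vertex -0.788 0.146 -3.001
vertex 0.07 0.207 -4.34
endloop
endfacet
facet normal 0.756 -0.440 -0.484
outer loop
vertex 0.948 1.054 -3.739
vertex 0.172 -0.414 -3.616
vertex 0.07 0.207 -4.34
endloop
endfacet
facet normal -0.646 -0.622 -0.442
outer loop
vertex 0.07 0.207 -4.34
vertex -0.788 0.146 -3.001
vertex -0.89 0.767 -3.726
endloop
endfacet
facet normal -0.106 0.646 -0.756
outer loop
vertex -0.89 0.767 -3.726
vertex 0.948 1.054 -3.739
vertex 0.07 0.207 -4.34
endloop
endfacet
facet normal 0.107 -0.647 0.755
outer loop
vertex 0.172 -0.414 -3.616
vertex 0.09 0.993 -2.4
vertex -0.788 0.146 -3.001
endloop
endfacet
facet normal 0.756 -0.440 -0.484
outer loop
vertex 1.05 0.433 -3.014
vertex 0.172 -0.414 -3.616
vertex 0.948 1.054 -3.739
endloop
endfacet
facet normal 0.106 -0.647 0.755
outer loop
vertex 1.05 0.433 -3.014
vertex 0.09 0.993 -2.4
vertex 0.172 -0.414 -3.616
endloop
endfacet
facet normal -0.756 0.441 0.484
outer loop
vertex -0.788 0.146 -3.001
vertex 0.09 0.993 -2.4
vertex -0.89 0.767 -3.726
endloop
endfacet
facet normal -0.106 0.647 -0.755
outer loop
vertex -0.012 1.614 -3.124
vertex 0.948 1.054 -3.739
vertex -0.89 0.767 -3.726
endloop
endfacet
facet normal -0.756 0.440 0.484
outer loop
vertex -0.89 0.767 -3.726
vertex 0.09 0.993 -2.4
vertex -0.012 1.614 -3.124
endloop
endfacet
facet normal 0.646 0.622 0.442
outer loop
vertex -0.012 1.614 -3.124
vertex 1.05 0.433 -3.014
vertex 0.948 1.054 -3.739
endloop
endfacet
facet normal 0.646 0.622 0.443
outer loop
vertex 0.09 0.993 -2.4
vertex 1.05 0.433 -3.014
vertex -0.012 1.614 -3.124
endloop
endfacet

endsolid


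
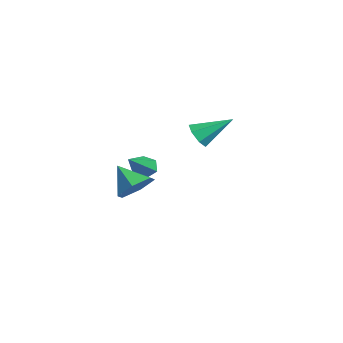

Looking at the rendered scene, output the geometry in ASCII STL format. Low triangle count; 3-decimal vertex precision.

solid 
facet normal 0.633 0.418 -0.651
outer loop
vertex 4.479 -1.239 -0.536
vertex 4.153 -1.677 -1.134
vertex 3.852 -0.946 -0.957
endloop
endfacet
facet normal -0.302 0.511 0.805
outer loop
vertex 4.479 -1.239 -0.536
vertex 3.852 -0.946 -0.957
vertex 3.387 -2.183 -0.346
endloop
endfacet
facet normal 0.634 0.418 -0.651
outer loop
vertex 3.852 -0.946 -0.957
vertex 4.153 -1.677 -1.134
vertex 3.526 -1.384 -1.556
endloop
endfacet
facet normal -0.890 0.421 0.176
outer loop
vertex 3.852 -0.946 -0.957
vertex 3.526 -1.384 -1.556
vertex 3.387 -2.183 -0.346
endloop
endfacet
facet normal 0.634 0.418 -0.651
outer loop
vertex 3.526 -1.384 -1.556
vertex 4.153 -1.677 -1.134
vertex 3.828 -2.115 -1.732
endloop
endfacet
facet normal -0.904 -0.301 -0.303
outer loop
vertex 3.526 -1.384 -1.556
vertex 3.828 -2.115 -1.732
vertex 3.387 -2.183 -0.346
endloop
endfacet
facet normal 0.634 0.418 -0.651
outer loop
vertex 3.828 -2.115 -1.732
vertex 4.153 -1.677 -1.134
vertex 4.454 -2.408 -1.311
endloop
endfacet
facet normal -0.333 -0.930 -0.152
outer loop
vertex 3.828 -2.115 -1.732
vertex 4.454 -2.408 -1.311
vertex 3.387 -2.183 -0.346
endloop
endfacet
facet normal 0.633 0.418 -0.651
outer loop
vertex 4.454 -2.408 -1.311
vertex 4.153 -1.677 -1.134
vertex 4.78 -1.969 -0.712
endloop
endfacet
facet normal 0.255 -0.841 0.478
outer loop
vertex 4.454 -2.408 -1.311
vertex 4.78 -1.969 -0.712
vertex 3.387 -2.183 -0.346
endloop
endfacet
facet normal 0.633 0.418 -0.651
outer loop
vertex 4.78 -1.969 -0.712
vertex 4.153 -1.677 -1.134
vertex 4.479 -1.239 -0.536
endloop
endfacet
facet normal 0.269 -0.119 0.956
outer loop
vertex 4.78 -1.969 -0.712
vertex 4.479 -1.239 -0.536
vertex 3.387 -2.183 -0.346
endloop
endfacet
facet normal -0.670 0.465 -0.578
outer loop
vertex 0.266 -0.451 -2.681
vertex -0.071 -0.413 -2.26
vertex 0.286 -0.019 -2.357
endloop
endfacet
facet normal 0.876 0.263 -0.405
outer loop
vertex 0.266 -0.451 -2.681
vertex 0.286 -0.019 -2.357
vertex 1.251 -1.327 -1.12
endloop
endfacet
facet normal -0.671 0.466 -0.577
outer loop
vertex 0.286 -0.019 -2.357
vertex -0.071 -0.413 -2.26
vertex -0.05 0.019 -1.936
endloop
endfacet
facet normal 0.547 0.752 0.368
outer loop
vertex 0.286 -0.019 -2.357
vertex -0.05 0.019 -1.936
vertex 1.251 -1.327 -1.12
endloop
endfacet
facet normal -0.670 0.466 -0.578
outer loop
vertex -0.05 0.019 -1.936
vertex -0.071 -0.413 -2.26
vertex -0.407 -0.374 -1.839
endloop
endfacet
facet normal -0.174 0.382 0.908
outer loop
vertex -0.05 0.019 -1.936
vertex -0.407 -0.374 -1.839
vertex 1.251 -1.327 -1.12
endloop
endfacet
facet normal -0.671 0.465 -0.578
outer loop
vertex -0.407 -0.374 -1.839
vertex -0.071 -0.413 -2.26
vertex -0.427 -0.806 -2.163
endloop
endfacet
facet normal -0.566 -0.478 0.672
outer loop
vertex -0.407 -0.374 -1.839
vertex -0.427 -0.806 -2.163
vertex 1.251 -1.327 -1.12
endloop
endfacet
facet normal -0.670 0.464 -0.579
outer loop
vertex -0.427 -0.806 -2.163
vertex -0.071 -0.413 -2.26
vertex -0.091 -0.845 -2.583
endloop
endfacet
facet normal -0.238 -0.966 -0.100
outer loop
vertex -0.427 -0.806 -2.163
vertex -0.091 -0.845 -2.583
vertex 1.251 -1.327 -1.12
endloop
endfacet
facet normal -0.671 0.464 -0.579
outer loop
vertex -0.091 -0.845 -2.583
vertex -0.071 -0.413 -2.26
vertex 0.266 -0.451 -2.681
endloop
endfacet
facet normal 0.483 -0.597 -0.640
outer loop
vertex -0.091 -0.845 -2.583
vertex 0.266 -0.451 -2.681
vertex 1.251 -1.327 -1.12
endloop
endfacet
facet normal -0.199 -0.817 -0.542
outer loop
vertex -0.36 2.015 -1.585
vertex -0.757 1.815 -1.138
vertex -0.879 2.177 -1.639
endloop
endfacet
facet normal 0.294 0.742 -0.602
outer loop
vertex -0.36 2.015 -1.585
vertex -0.879 2.177 -1.639
vertex -0.443 3.105 -0.282
endloop
endfacet
facet normal -0.198 -0.817 -0.542
outer loop
vertex -0.879 2.177 -1.639
vertex -0.757 1.815 -1.138
vertex -1.306 2.067 -1.317
endloop
endfacet
facet normal -0.489 0.785 -0.380
outer loop
vertex -0.879 2.177 -1.639
vertex -1.306 2.067 -1.317
vertex -0.443 3.105 -0.282
endloop
endfacet
facet normal -0.198 -0.817 -0.542
outer loop
vertex -1.306 2.067 -1.317
vertex -0.757 1.815 -1.138
vertex -1.32 1.767 -0.86
endloop
endfacet
facet normal -0.855 0.445 0.266
outer loop
vertex -1.306 2.067 -1.317
vertex -1.32 1.767 -0.86
vertex -0.443 3.105 -0.282
endloop
endfacet
facet normal -0.198 -0.816 -0.543
outer loop
vertex -1.32 1.767 -0.86
vertex -0.757 1.815 -1.138
vertex -0.91 1.503 -0.613
endloop
endfacet
facet normal -0.526 -0.022 0.850
outer loop
vertex -1.32 1.767 -0.86
vertex -0.91 1.503 -0.613
vertex -0.443 3.105 -0.282
endloop
endfacet
facet normal -0.198 -0.816 -0.543
outer loop
vertex -0.91 1.503 -0.613
vertex -0.757 1.815 -1.138
vertex -0.385 1.474 -0.761
endloop
endfacet
facet normal 0.248 -0.265 0.932
outer loop
vertex -0.91 1.503 -0.613
vertex -0.385 1.474 -0.761
vertex -0.443 3.105 -0.282
endloop
endfacet
facet normal -0.200 -0.817 -0.541
outer loop
vertex -0.385 1.474 -0.761
vertex -0.757 1.815 -1.138
vertex -0.14 1.701 -1.194
endloop
endfacet
facet normal 0.888 -0.100 0.450
outer loop
vertex -0.385 1.474 -0.761
vertex -0.14 1.701 -1.194
vertex -0.443 3.105 -0.282
endloop
endfacet
facet normal -0.200 -0.816 -0.543
outer loop
vertex -0.14 1.701 -1.194
vertex -0.757 1.815 -1.138
vertex -0.36 2.015 -1.585
endloop
endfacet
facet normal 0.909 0.347 -0.232
outer loop
vertex -0.14 1.701 -1.194
vertex -0.36 2.015 -1.585
vertex -0.443 3.105 -0.282
endloop
endfacet

endsolid


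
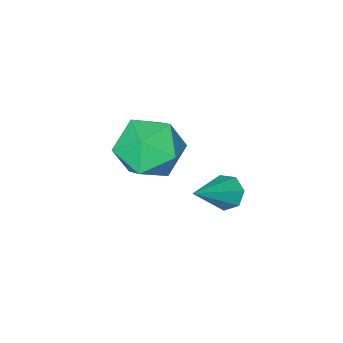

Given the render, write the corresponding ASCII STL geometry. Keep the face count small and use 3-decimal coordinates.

solid 
facet normal -0.929 0.002 0.371
outer loop
vertex 1.632 0.621 2.479
vertex 1.777 -0.566 2.847
vertex 2.086 0.369 3.617
endloop
endfacet
facet normal -0.641 0.654 0.401
outer loop
vertex 1.632 0.621 2.479
vertex 2.086 0.369 3.617
vertex 2.591 1.285 2.93
endloop
endfacet
facet normal -0.462 0.847 -0.263
outer loop
vertex 1.632 0.621 2.479
vertex 2.591 1.285 2.93
vertex 2.594 0.915 1.735
endloop
endfacet
facet normal -0.639 0.313 -0.703
outer loop
vertex 1.632 0.621 2.479
vertex 2.594 0.915 1.735
vertex 2.091 -0.229 1.683
endloop
endfacet
facet normal -0.927 -0.210 -0.311
outer loop
vertex 1.632 0.621 2.479
vertex 2.091 -0.229 1.683
vertex 1.777 -0.566 2.847
endloop
endfacet
facet normal -0.044 0.615 0.787
outer loop
vertex 2.591 1.285 2.93
vertex 2.086 0.369 3.617
vertex 3.329 0.509 3.577
endloop
endfacet
facet normal -0.507 -0.442 0.740
outer loop
vertex 2.086 0.369 3.617
vertex 1.777 -0.566 2.847
vertex 2.826 -0.635 3.525
endloop
endfacet
facet normal -0.505 -0.783 -0.363
outer loop
vertex 1.777 -0.566 2.847
vertex 2.091 -0.229 1.683
vertex 2.829 -1.005 2.33
endloop
endfacet
facet normal -0.039 0.063 -0.997
outer loop
vertex 2.091 -0.229 1.683
vertex 2.594 0.915 1.735
vertex 3.334 -0.089 1.643
endloop
endfacet
facet normal 0.246 0.926 -0.286
outer loop
vertex 2.594 0.915 1.735
vertex 2.591 1.285 2.93
vertex 3.643 0.846 2.413
endloop
endfacet
facet normal 0.639 -0.313 0.703
outer loop
vertex 3.788 -0.341 2.781
vertex 3.329 0.509 3.577
vertex 2.826 -0.635 3.525
endloop
endfacet
facet normal 0.462 -0.847 0.263
outer loop
vertex 3.788 -0.341 2.781
vertex 2.826 -0.635 3.525
vertex 2.829 -1.005 2.33
endloop
endfacet
facet normal 0.641 -0.654 -0.401
outer loop
vertex 3.788 -0.341 2.781
vertex 2.829 -1.005 2.33
vertex 3.334 -0.089 1.643
endloop
endfacet
facet normal 0.929 -0.002 -0.371
outer loop
vertex 3.788 -0.341 2.781
vertex 3.334 -0.089 1.643
vertex 3.643 0.846 2.413
endloop
endfacet
facet normal 0.927 0.210 0.311
outer loop
vertex 3.788 -0.341 2.781
vertex 3.643 0.846 2.413
vertex 3.329 0.509 3.577
endloop
endfacet
facet normal 0.039 -0.063 0.997
outer loop
vertex 2.826 -0.635 3.525
vertex 3.329 0.509 3.577
vertex 2.086 0.369 3.617
endloop
endfacet
facet normal -0.246 -0.926 0.286
outer loop
vertex 2.829 -1.005 2.33
vertex 2.826 -0.635 3.525
vertex 1.777 -0.566 2.847
endloop
endfacet
facet normal 0.044 -0.615 -0.787
outer loop
vertex 3.334 -0.089 1.643
vertex 2.829 -1.005 2.33
vertex 2.091 -0.229 1.683
endloop
endfacet
facet normal 0.507 0.442 -0.740
outer loop
vertex 3.643 0.846 2.413
vertex 3.334 -0.089 1.643
vertex 2.594 0.915 1.735
endloop
endfacet
facet normal 0.505 0.783 0.363
outer loop
vertex 3.329 0.509 3.577
vertex 3.643 0.846 2.413
vertex 2.591 1.285 2.93
endloop
endfacet
facet normal -0.795 -0.157 -0.586
outer loop
vertex 2.682 3.7 2.259
vertex 2.383 3.423 2.739
vertex 2.383 4.031 2.576
endloop
endfacet
facet normal 0.482 0.793 -0.373
outer loop
vertex 2.682 3.7 2.259
vertex 2.383 4.031 2.576
vertex 3.877 3.717 3.841
endloop
endfacet
facet normal -0.794 -0.157 -0.587
outer loop
vertex 2.383 4.031 2.576
vertex 2.383 3.423 2.739
vertex 2.084 3.904 3.015
endloop
endfacet
facet normal -0.021 0.964 0.264
outer loop
vertex 2.383 4.031 2.576
vertex 2.084 3.904 3.015
vertex 3.877 3.717 3.841
endloop
endfacet
facet normal -0.795 -0.158 -0.586
outer loop
vertex 2.084 3.904 3.015
vertex 2.383 3.423 2.739
vertex 2.01 3.414 3.247
endloop
endfacet
facet normal -0.336 0.444 0.831
outer loop
vertex 2.084 3.904 3.015
vertex 2.01 3.414 3.247
vertex 3.877 3.717 3.841
endloop
endfacet
facet normal -0.795 -0.156 -0.586
outer loop
vertex 2.01 3.414 3.247
vertex 2.383 3.423 2.739
vertex 2.216 2.931 3.096
endloop
endfacet
facet normal -0.225 -0.377 0.899
outer loop
vertex 2.01 3.414 3.247
vertex 2.216 2.931 3.096
vertex 3.877 3.717 3.841
endloop
endfacet
facet normal -0.795 -0.156 -0.586
outer loop
vertex 2.216 2.931 3.096
vertex 2.383 3.423 2.739
vertex 2.548 2.818 2.676
endloop
endfacet
facet normal 0.229 -0.879 0.418
outer loop
vertex 2.216 2.931 3.096
vertex 2.548 2.818 2.676
vertex 3.877 3.717 3.841
endloop
endfacet
facet normal -0.795 -0.156 -0.586
outer loop
vertex 2.548 2.818 2.676
vertex 2.383 3.423 2.739
vertex 2.755 3.161 2.304
endloop
endfacet
facet normal 0.684 -0.685 -0.251
outer loop
vertex 2.548 2.818 2.676
vertex 2.755 3.161 2.304
vertex 3.877 3.717 3.841
endloop
endfacet
facet normal -0.795 -0.157 -0.586
outer loop
vertex 2.755 3.161 2.304
vertex 2.383 3.423 2.739
vertex 2.682 3.7 2.259
endloop
endfacet
facet normal 0.796 0.058 -0.602
outer loop
vertex 2.755 3.161 2.304
vertex 2.682 3.7 2.259
vertex 3.877 3.717 3.841
endloop
endfacet

endsolid


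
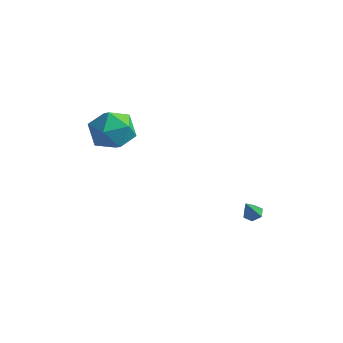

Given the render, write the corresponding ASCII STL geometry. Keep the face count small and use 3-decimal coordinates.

solid 
facet normal -0.261 0.565 0.783
outer loop
vertex -3.192 0.452 2.7
vertex -4.355 0.116 2.554
vertex -3.617 -0.538 3.272
endloop
endfacet
facet normal 0.405 0.321 0.856
outer loop
vertex -3.192 0.452 2.7
vertex -3.617 -0.538 3.272
vertex -2.511 -0.558 2.756
endloop
endfacet
facet normal 0.785 0.545 0.295
outer loop
vertex -3.192 0.452 2.7
vertex -2.511 -0.558 2.756
vertex -2.567 0.083 1.72
endloop
endfacet
facet normal 0.352 0.928 -0.124
outer loop
vertex -3.192 0.452 2.7
vertex -2.567 0.083 1.72
vertex -3.706 0.499 1.595
endloop
endfacet
facet normal -0.294 0.939 0.177
outer loop
vertex -3.192 0.452 2.7
vertex -3.706 0.499 1.595
vertex -4.355 0.116 2.554
endloop
endfacet
facet normal 0.383 -0.393 0.836
outer loop
vertex -2.511 -0.558 2.756
vertex -3.617 -0.538 3.272
vertex -3.254 -1.519 2.645
endloop
endfacet
facet normal -0.697 0.002 0.718
outer loop
vertex -3.617 -0.538 3.272
vertex -4.355 0.116 2.554
vertex -4.393 -1.103 2.52
endloop
endfacet
facet normal -0.748 0.609 -0.263
outer loop
vertex -4.355 0.116 2.554
vertex -3.706 0.499 1.595
vertex -4.449 -0.462 1.484
endloop
endfacet
facet normal 0.298 0.590 -0.751
outer loop
vertex -3.706 0.499 1.595
vertex -2.567 0.083 1.72
vertex -3.343 -0.482 0.968
endloop
endfacet
facet normal 0.997 -0.029 -0.072
outer loop
vertex -2.567 0.083 1.72
vertex -2.511 -0.558 2.756
vertex -2.605 -1.136 1.686
endloop
endfacet
facet normal -0.352 -0.928 0.124
outer loop
vertex -3.768 -1.472 1.54
vertex -3.254 -1.519 2.645
vertex -4.393 -1.103 2.52
endloop
endfacet
facet normal -0.785 -0.545 -0.295
outer loop
vertex -3.768 -1.472 1.54
vertex -4.393 -1.103 2.52
vertex -4.449 -0.462 1.484
endloop
endfacet
facet normal -0.405 -0.321 -0.856
outer loop
vertex -3.768 -1.472 1.54
vertex -4.449 -0.462 1.484
vertex -3.343 -0.482 0.968
endloop
endfacet
facet normal 0.261 -0.565 -0.783
outer loop
vertex -3.768 -1.472 1.54
vertex -3.343 -0.482 0.968
vertex -2.605 -1.136 1.686
endloop
endfacet
facet normal 0.294 -0.939 -0.177
outer loop
vertex -3.768 -1.472 1.54
vertex -2.605 -1.136 1.686
vertex -3.254 -1.519 2.645
endloop
endfacet
facet normal -0.298 -0.590 0.751
outer loop
vertex -4.393 -1.103 2.52
vertex -3.254 -1.519 2.645
vertex -3.617 -0.538 3.272
endloop
endfacet
facet normal -0.997 0.029 0.072
outer loop
vertex -4.449 -0.462 1.484
vertex -4.393 -1.103 2.52
vertex -4.355 0.116 2.554
endloop
endfacet
facet normal -0.383 0.393 -0.836
outer loop
vertex -3.343 -0.482 0.968
vertex -4.449 -0.462 1.484
vertex -3.706 0.499 1.595
endloop
endfacet
facet normal 0.697 -0.002 -0.718
outer loop
vertex -2.605 -1.136 1.686
vertex -3.343 -0.482 0.968
vertex -2.567 0.083 1.72
endloop
endfacet
facet normal 0.748 -0.609 0.263
outer loop
vertex -3.254 -1.519 2.645
vertex -2.605 -1.136 1.686
vertex -2.511 -0.558 2.756
endloop
endfacet
facet normal 0.058 0.486 -0.872
outer loop
vertex 2.1 3.483 -4.172
vertex 1.595 3.549 -4.169
vertex 1.899 3.898 -3.954
endloop
endfacet
facet normal 0.840 0.130 0.527
outer loop
vertex 2.1 3.483 -4.172
vertex 1.899 3.898 -3.954
vertex 1.525 2.971 -3.131
endloop
endfacet
facet normal 0.058 0.486 -0.872
outer loop
vertex 1.899 3.898 -3.954
vertex 1.595 3.549 -4.169
vertex 1.393 3.964 -3.951
endloop
endfacet
facet normal 0.088 0.641 0.762
outer loop
vertex 1.899 3.898 -3.954
vertex 1.393 3.964 -3.951
vertex 1.525 2.971 -3.131
endloop
endfacet
facet normal 0.059 0.487 -0.872
outer loop
vertex 1.393 3.964 -3.951
vertex 1.595 3.549 -4.169
vertex 1.089 3.616 -4.166
endloop
endfacet
facet normal -0.771 0.341 0.538
outer loop
vertex 1.393 3.964 -3.951
vertex 1.089 3.616 -4.166
vertex 1.525 2.971 -3.131
endloop
endfacet
facet normal 0.059 0.487 -0.872
outer loop
vertex 1.089 3.616 -4.166
vertex 1.595 3.549 -4.169
vertex 1.291 3.201 -4.384
endloop
endfacet
facet normal -0.880 -0.469 0.078
outer loop
vertex 1.089 3.616 -4.166
vertex 1.291 3.201 -4.384
vertex 1.525 2.971 -3.131
endloop
endfacet
facet normal 0.058 0.487 -0.871
outer loop
vertex 1.291 3.201 -4.384
vertex 1.595 3.549 -4.169
vertex 1.796 3.135 -4.387
endloop
endfacet
facet normal -0.129 -0.979 -0.156
outer loop
vertex 1.291 3.201 -4.384
vertex 1.796 3.135 -4.387
vertex 1.525 2.971 -3.131
endloop
endfacet
facet normal 0.058 0.487 -0.871
outer loop
vertex 1.796 3.135 -4.387
vertex 1.595 3.549 -4.169
vertex 2.1 3.483 -4.172
endloop
endfacet
facet normal 0.730 -0.680 0.069
outer loop
vertex 1.796 3.135 -4.387
vertex 2.1 3.483 -4.172
vertex 1.525 2.971 -3.131
endloop
endfacet

endsolid


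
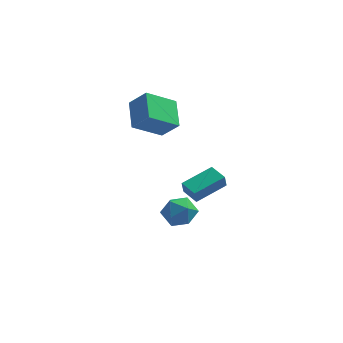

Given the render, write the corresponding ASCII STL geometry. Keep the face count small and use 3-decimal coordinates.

solid 
facet normal 0.017 0.903 0.429
outer loop
vertex 0.692 -0.499 -3.203
vertex -0.243 -0.737 -2.666
vertex 0.733 -0.973 -2.207
endloop
endfacet
facet normal 0.679 0.674 0.293
outer loop
vertex 0.692 -0.499 -3.203
vertex 0.733 -0.973 -2.207
vertex 1.414 -1.311 -3.008
endloop
endfacet
facet normal 0.729 0.550 -0.408
outer loop
vertex 0.692 -0.499 -3.203
vertex 1.414 -1.311 -3.008
vertex 0.859 -1.284 -3.962
endloop
endfacet
facet normal 0.098 0.702 -0.705
outer loop
vertex 0.692 -0.499 -3.203
vertex 0.859 -1.284 -3.962
vertex -0.165 -0.929 -3.75
endloop
endfacet
facet normal -0.342 0.921 -0.188
outer loop
vertex 0.692 -0.499 -3.203
vertex -0.165 -0.929 -3.75
vertex -0.243 -0.737 -2.666
endloop
endfacet
facet normal 0.772 0.053 0.634
outer loop
vertex 1.414 -1.311 -3.008
vertex 0.733 -0.973 -2.207
vertex 0.925 -2.051 -2.35
endloop
endfacet
facet normal -0.299 0.425 0.854
outer loop
vertex 0.733 -0.973 -2.207
vertex -0.243 -0.737 -2.666
vertex -0.099 -1.696 -2.138
endloop
endfacet
facet normal -0.880 0.454 -0.144
outer loop
vertex -0.243 -0.737 -2.666
vertex -0.165 -0.929 -3.75
vertex -0.654 -1.669 -3.092
endloop
endfacet
facet normal -0.168 0.100 -0.981
outer loop
vertex -0.165 -0.929 -3.75
vertex 0.859 -1.284 -3.962
vertex 0.027 -2.007 -3.893
endloop
endfacet
facet normal 0.853 -0.147 -0.500
outer loop
vertex 0.859 -1.284 -3.962
vertex 1.414 -1.311 -3.008
vertex 1.003 -2.243 -3.434
endloop
endfacet
facet normal -0.098 -0.702 0.705
outer loop
vertex 0.068 -2.481 -2.897
vertex 0.925 -2.051 -2.35
vertex -0.099 -1.696 -2.138
endloop
endfacet
facet normal -0.729 -0.550 0.408
outer loop
vertex 0.068 -2.481 -2.897
vertex -0.099 -1.696 -2.138
vertex -0.654 -1.669 -3.092
endloop
endfacet
facet normal -0.679 -0.674 -0.293
outer loop
vertex 0.068 -2.481 -2.897
vertex -0.654 -1.669 -3.092
vertex 0.027 -2.007 -3.893
endloop
endfacet
facet normal -0.017 -0.903 -0.429
outer loop
vertex 0.068 -2.481 -2.897
vertex 0.027 -2.007 -3.893
vertex 1.003 -2.243 -3.434
endloop
endfacet
facet normal 0.342 -0.921 0.188
outer loop
vertex 0.068 -2.481 -2.897
vertex 1.003 -2.243 -3.434
vertex 0.925 -2.051 -2.35
endloop
endfacet
facet normal 0.168 -0.100 0.981
outer loop
vertex -0.099 -1.696 -2.138
vertex 0.925 -2.051 -2.35
vertex 0.733 -0.973 -2.207
endloop
endfacet
facet normal -0.853 0.147 0.500
outer loop
vertex -0.654 -1.669 -3.092
vertex -0.099 -1.696 -2.138
vertex -0.243 -0.737 -2.666
endloop
endfacet
facet normal -0.772 -0.053 -0.634
outer loop
vertex 0.027 -2.007 -3.893
vertex -0.654 -1.669 -3.092
vertex -0.165 -0.929 -3.75
endloop
endfacet
facet normal 0.299 -0.425 -0.854
outer loop
vertex 1.003 -2.243 -3.434
vertex 0.027 -2.007 -3.893
vertex 0.859 -1.284 -3.962
endloop
endfacet
facet normal 0.880 -0.454 0.144
outer loop
vertex 0.925 -2.051 -2.35
vertex 1.003 -2.243 -3.434
vertex 1.414 -1.311 -3.008
endloop
endfacet
facet normal -0.673 0.207 -0.710
outer loop
vertex -2.741 0.738 3.977
vertex -1.262 1.732 2.865
vertex -2.301 -0.924 3.076
endloop
endfacet
facet normal -0.704 -0.473 0.529
outer loop
vertex -1.298 -1.232 4.135
vertex -2.741 0.738 3.977
vertex -2.301 -0.924 3.076
endloop
endfacet
facet normal -0.673 0.207 -0.711
outer loop
vertex -2.301 -0.924 3.076
vertex -1.262 1.732 2.865
vertex -0.822 0.07 1.965
endloop
endfacet
facet normal 0.227 -0.856 -0.464
outer loop
vertex -0.822 0.07 1.965
vertex -1.298 -1.232 4.135
vertex -2.301 -0.924 3.076
endloop
endfacet
facet normal -0.227 0.856 0.464
outer loop
vertex -2.741 0.738 3.977
vertex -0.259 1.424 3.924
vertex -1.262 1.732 2.865
endloop
endfacet
facet normal -0.704 -0.473 0.530
outer loop
vertex -1.738 0.43 5.035
vertex -2.741 0.738 3.977
vertex -1.298 -1.232 4.135
endloop
endfacet
facet normal -0.227 0.856 0.464
outer loop
vertex -1.738 0.43 5.035
vertex -0.259 1.424 3.924
vertex -2.741 0.738 3.977
endloop
endfacet
facet normal 0.704 0.473 -0.529
outer loop
vertex -1.262 1.732 2.865
vertex -0.259 1.424 3.924
vertex -0.822 0.07 1.965
endloop
endfacet
facet normal 0.227 -0.856 -0.464
outer loop
vertex 0.181 -0.238 3.023
vertex -1.298 -1.232 4.135
vertex -0.822 0.07 1.965
endloop
endfacet
facet normal 0.704 0.473 -0.530
outer loop
vertex -0.822 0.07 1.965
vertex -0.259 1.424 3.924
vertex 0.181 -0.238 3.023
endloop
endfacet
facet normal 0.673 -0.207 0.710
outer loop
vertex 0.181 -0.238 3.023
vertex -1.738 0.43 5.035
vertex -1.298 -1.232 4.135
endloop
endfacet
facet normal 0.673 -0.207 0.710
outer loop
vertex -0.259 1.424 3.924
vertex -1.738 0.43 5.035
vertex 0.181 -0.238 3.023
endloop
endfacet
facet normal -0.701 -0.655 -0.283
outer loop
vertex 1.68 -4.712 0.698
vertex 0.884 -3.956 0.921
vertex 1.734 -4.413 -0.127
endloop
endfacet
facet normal 0.710 -0.675 -0.198
outer loop
vertex 3.136 -3.104 0.439
vertex 1.68 -4.712 0.698
vertex 1.734 -4.413 -0.127
endloop
endfacet
facet normal -0.701 -0.655 -0.283
outer loop
vertex 1.734 -4.413 -0.127
vertex 0.884 -3.956 0.921
vertex 0.938 -3.657 0.096
endloop
endfacet
facet normal 0.061 0.341 -0.938
outer loop
vertex 0.938 -3.657 0.096
vertex 3.136 -3.104 0.439
vertex 1.734 -4.413 -0.127
endloop
endfacet
facet normal -0.061 -0.341 0.938
outer loop
vertex 1.68 -4.712 0.698
vertex 2.286 -2.647 1.487
vertex 0.884 -3.956 0.921
endloop
endfacet
facet normal 0.710 -0.675 -0.198
outer loop
vertex 3.082 -3.403 1.264
vertex 1.68 -4.712 0.698
vertex 3.136 -3.104 0.439
endloop
endfacet
facet normal -0.061 -0.341 0.938
outer loop
vertex 3.082 -3.403 1.264
vertex 2.286 -2.647 1.487
vertex 1.68 -4.712 0.698
endloop
endfacet
facet normal -0.710 0.675 0.198
outer loop
vertex 0.884 -3.956 0.921
vertex 2.286 -2.647 1.487
vertex 0.938 -3.657 0.096
endloop
endfacet
facet normal 0.061 0.341 -0.938
outer loop
vertex 2.34 -2.348 0.662
vertex 3.136 -3.104 0.439
vertex 0.938 -3.657 0.096
endloop
endfacet
facet normal -0.710 0.675 0.198
outer loop
vertex 0.938 -3.657 0.096
vertex 2.286 -2.647 1.487
vertex 2.34 -2.348 0.662
endloop
endfacet
facet normal 0.701 0.655 0.283
outer loop
vertex 2.34 -2.348 0.662
vertex 3.082 -3.403 1.264
vertex 3.136 -3.104 0.439
endloop
endfacet
facet normal 0.701 0.655 0.283
outer loop
vertex 2.286 -2.647 1.487
vertex 3.082 -3.403 1.264
vertex 2.34 -2.348 0.662
endloop
endfacet

endsolid
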